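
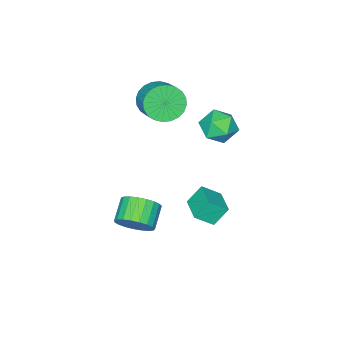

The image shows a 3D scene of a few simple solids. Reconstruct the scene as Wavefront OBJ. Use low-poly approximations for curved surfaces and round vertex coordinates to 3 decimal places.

v -2.649 -2.272 1.358
v -1.794 -2.497 0.935
v -1.196 -1.472 1.6
v -2.051 -1.248 2.022
v -1.939 -2.249 0.683
v -1.341 -1.224 1.348
v -2.192 -2.004 0.533
v -1.594 -0.98 1.198
v -2.514 -1.8 0.509
v -1.916 -0.776 1.174
v -2.858 -1.668 0.614
v -2.26 -0.644 1.279
v -3.169 -1.628 0.833
v -2.571 -0.604 1.498
v -3.401 -1.686 1.131
v -2.803 -0.662 1.796
v -3.519 -1.834 1.464
v -2.921 -0.809 2.129
v -3.504 -2.048 1.78
v -2.906 -1.023 2.445
v -3.359 -2.296 2.032
v -2.761 -1.271 2.697
v -3.106 -2.54 2.182
v -2.508 -1.516 2.847
v -2.784 -2.744 2.206
v -2.186 -1.72 2.871
v -2.44 -2.876 2.101
v -1.842 -1.852 2.766
v -2.129 -2.916 1.882
v -1.531 -1.892 2.547
v -1.897 -2.858 1.584
v -1.299 -1.834 2.249
v -1.779 -2.711 1.251
v -1.181 -1.686 1.916
v -0.183 2.897 -1.479
v 0.482 2.392 -0.843
v -0.756 3.199 -0.64
v -0.091 2.693 -0.004
v 0.531 3.967 -1.376
v 1.196 3.461 -0.74
v -0.042 4.268 -0.537
v 0.623 3.763 0.099
v -2.491 1.963 1.494
v -1.996 1.235 1.149
v -3.744 1.085 1.551
v -3.249 0.357 1.206
v -3.075 0.675 2.08
v -2.3 1.217 2.044
v -3.44 1.103 0.656
v -2.665 1.645 0.62
v -2.582 0.703 0.63
v -2.357 0.438 1.51
v -3.383 1.882 1.19
v -3.158 1.617 2.07
v 1.774 0.55 -2.774
v 2.195 0.77 -2.01
v 1.267 0.29 -1.361
v 0.846 0.07 -2.126
v 1.99 1.076 -2.077
v 1.062 0.596 -1.428
v 1.748 1.291 -2.264
v 0.819 0.811 -1.615
v 1.51 1.378 -2.54
v 0.582 0.898 -1.891
v 1.318 1.321 -2.856
v 0.39 0.841 -2.207
v 1.205 1.132 -3.158
v 0.277 0.652 -2.509
v 1.19 0.841 -3.394
v 0.262 0.361 -2.745
v 1.276 0.501 -3.523
v 0.348 0.021 -2.874
v 1.449 0.169 -3.522
v 0.521 -0.311 -2.873
v 1.677 -0.098 -3.392
v 0.749 -0.578 -2.743
v 1.923 -0.252 -3.155
v 0.995 -0.732 -2.506
v 2.142 -0.268 -2.853
v 1.214 -0.747 -2.204
v 2.298 -0.142 -2.536
v 1.37 -0.622 -1.887
v 2.364 0.104 -2.262
v 1.436 -0.376 -1.613
v 2.327 0.426 -2.075
v 1.399 -0.054 -1.426
f 2 1 5
f 2 5 3
f 3 5 6
f 3 6 4
f 5 1 7
f 5 7 6
f 6 7 8
f 6 8 4
f 7 1 9
f 7 9 8
f 8 9 10
f 8 10 4
f 9 1 11
f 9 11 10
f 10 11 12
f 10 12 4
f 11 1 13
f 11 13 12
f 12 13 14
f 12 14 4
f 13 1 15
f 13 15 14
f 14 15 16
f 14 16 4
f 15 1 17
f 15 17 16
f 16 17 18
f 16 18 4
f 17 1 19
f 17 19 18
f 18 19 20
f 18 20 4
f 19 1 21
f 19 21 20
f 20 21 22
f 20 22 4
f 21 1 23
f 21 23 22
f 22 23 24
f 22 24 4
f 23 1 25
f 23 25 24
f 24 25 26
f 24 26 4
f 25 1 27
f 25 27 26
f 26 27 28
f 26 28 4
f 27 1 29
f 27 29 28
f 28 29 30
f 28 30 4
f 29 1 31
f 29 31 30
f 30 31 32
f 30 32 4
f 31 1 33
f 31 33 32
f 32 33 34
f 32 34 4
f 33 1 2
f 33 2 34
f 34 2 3
f 34 3 4
f 36 38 35
f 39 36 35
f 35 38 37
f 37 39 35
f 36 42 38
f 40 36 39
f 40 42 36
f 38 42 37
f 41 39 37
f 37 42 41
f 41 40 39
f 42 40 41
f 43 54 48
f 43 48 44
f 43 44 50
f 43 50 53
f 43 53 54
f 44 48 52
f 48 54 47
f 54 53 45
f 53 50 49
f 50 44 51
f 46 52 47
f 46 47 45
f 46 45 49
f 46 49 51
f 46 51 52
f 47 52 48
f 45 47 54
f 49 45 53
f 51 49 50
f 52 51 44
f 56 55 59
f 56 59 57
f 57 59 60
f 57 60 58
f 59 55 61
f 59 61 60
f 60 61 62
f 60 62 58
f 61 55 63
f 61 63 62
f 62 63 64
f 62 64 58
f 63 55 65
f 63 65 64
f 64 65 66
f 64 66 58
f 65 55 67
f 65 67 66
f 66 67 68
f 66 68 58
f 67 55 69
f 67 69 68
f 68 69 70
f 68 70 58
f 69 55 71
f 69 71 70
f 70 71 72
f 70 72 58
f 71 55 73
f 71 73 72
f 72 73 74
f 72 74 58
f 73 55 75
f 73 75 74
f 74 75 76
f 74 76 58
f 75 55 77
f 75 77 76
f 76 77 78
f 76 78 58
f 77 55 79
f 77 79 78
f 78 79 80
f 78 80 58
f 79 55 81
f 79 81 80
f 80 81 82
f 80 82 58
f 81 55 83
f 81 83 82
f 82 83 84
f 82 84 58
f 83 55 85
f 83 85 84
f 84 85 86
f 84 86 58
f 85 55 56
f 85 56 86
f 86 56 57
f 86 57 58



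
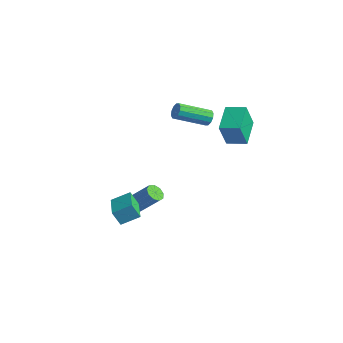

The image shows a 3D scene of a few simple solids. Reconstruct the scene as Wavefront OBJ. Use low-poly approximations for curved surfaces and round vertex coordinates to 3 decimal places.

v -0.563 -1.097 -3.655
v -0.89 -1.408 -2.796
v -0.029 -0.2 -3.127
v -0.355 -0.511 -2.268
v 0.935 -2.109 -3.452
v 0.609 -2.42 -2.593
v 1.47 -1.212 -2.924
v 1.143 -1.523 -2.065
v 2.277 4.331 2.64
v 2.432 3.685 4.129
v 3.2 4.975 2.823
v 3.355 4.329 4.312
v 3.285 3.071 1.988
v 3.44 2.425 3.477
v 4.208 3.715 2.171
v 4.363 3.069 3.66
v 1.067 3.675 2.654
v 1.33 3.779 3.103
v 0.595 2.129 3.914
v 0.333 2.025 3.466
v 1.035 3.92 3.123
v 0.3 2.27 3.935
v 0.753 3.968 2.964
v 0.018 2.318 3.776
v 0.59 3.904 2.687
v -0.144 2.254 3.499
v 0.61 3.752 2.397
v -0.124 2.102 3.209
v 0.805 3.571 2.206
v 0.07 1.921 3.017
v 1.1 3.43 2.185
v 0.365 1.78 2.997
v 1.382 3.382 2.344
v 0.647 1.732 3.156
v 1.544 3.446 2.621
v 0.81 1.796 3.433
v 1.524 3.598 2.911
v 0.79 1.948 3.723
v -1.264 0.424 -4.138
v -0.936 0.7 -4.544
v 0.152 1.312 -3.247
v -0.176 1.036 -2.842
v -1.229 0.944 -4.413
v -0.141 1.557 -3.117
v -1.539 0.946 -4.154
v -0.45 1.558 -2.858
v -1.72 0.703 -3.888
v -0.631 1.315 -2.591
v -1.687 0.329 -3.738
v -0.599 0.942 -2.442
v -1.457 0 -3.776
v -0.369 0.612 -2.48
v -1.137 -0.131 -3.983
v -0.048 0.481 -2.687
v -0.876 -0.002 -4.263
v 0.213 0.61 -2.967
v -0.797 0.326 -4.484
v 0.292 0.938 -3.188
f 2 4 1
f 5 2 1
f 1 4 3
f 3 5 1
f 2 8 4
f 6 2 5
f 6 8 2
f 4 8 3
f 7 5 3
f 3 8 7
f 7 6 5
f 8 6 7
f 10 12 9
f 13 10 9
f 9 12 11
f 11 13 9
f 10 16 12
f 14 10 13
f 14 16 10
f 12 16 11
f 15 13 11
f 11 16 15
f 15 14 13
f 16 14 15
f 18 17 21
f 18 21 19
f 19 21 22
f 19 22 20
f 21 17 23
f 21 23 22
f 22 23 24
f 22 24 20
f 23 17 25
f 23 25 24
f 24 25 26
f 24 26 20
f 25 17 27
f 25 27 26
f 26 27 28
f 26 28 20
f 27 17 29
f 27 29 28
f 28 29 30
f 28 30 20
f 29 17 31
f 29 31 30
f 30 31 32
f 30 32 20
f 31 17 33
f 31 33 32
f 32 33 34
f 32 34 20
f 33 17 35
f 33 35 34
f 34 35 36
f 34 36 20
f 35 17 37
f 35 37 36
f 36 37 38
f 36 38 20
f 37 17 18
f 37 18 38
f 38 18 19
f 38 19 20
f 40 39 43
f 40 43 41
f 41 43 44
f 41 44 42
f 43 39 45
f 43 45 44
f 44 45 46
f 44 46 42
f 45 39 47
f 45 47 46
f 46 47 48
f 46 48 42
f 47 39 49
f 47 49 48
f 48 49 50
f 48 50 42
f 49 39 51
f 49 51 50
f 50 51 52
f 50 52 42
f 51 39 53
f 51 53 52
f 52 53 54
f 52 54 42
f 53 39 55
f 53 55 54
f 54 55 56
f 54 56 42
f 55 39 57
f 55 57 56
f 56 57 58
f 56 58 42
f 57 39 40
f 57 40 58
f 58 40 41
f 58 41 42



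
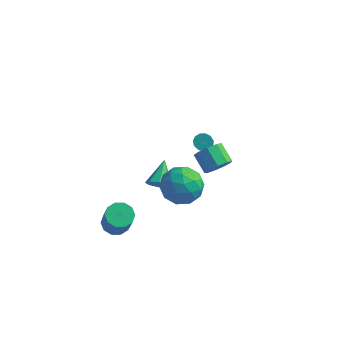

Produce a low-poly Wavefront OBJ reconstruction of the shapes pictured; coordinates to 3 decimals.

v -1.658 -2.173 0.369
v -1.292 -1.804 -0.144
v -1.862 -0.827 1.191
v -1.841 -1.825 -0.246
v -2.283 -2.049 0.012
v -2.358 -2.346 0.479
v -2.024 -2.542 0.882
v -1.475 -2.521 0.984
v -1.033 -2.296 0.726
v -0.958 -1.999 0.258
v -3.583 -3.507 -2.427
v -3.097 -4.007 -2.798
v -2.55 -4.673 -1.184
v -3.037 -4.173 -0.813
v -2.851 -3.594 -2.711
v -2.305 -4.26 -1.097
v -2.885 -3.148 -2.515
v -2.339 -3.814 -0.901
v -3.186 -2.839 -2.286
v -2.639 -3.505 -0.672
v -3.638 -2.785 -2.111
v -3.092 -3.452 -0.496
v -4.07 -3.007 -2.056
v -3.523 -3.673 -0.442
v -4.315 -3.42 -2.143
v -3.769 -4.086 -0.529
v -4.281 -3.866 -2.339
v -3.735 -4.532 -0.725
v -3.981 -4.175 -2.568
v -3.434 -4.841 -0.954
v -3.528 -4.228 -2.744
v -2.982 -4.895 -1.129
v -1.267 3.523 -1.196
v -0.99 3.916 -0.93
v -0.795 3.27 -0.178
v -1.073 2.877 -0.444
v -1.284 3.938 -0.835
v -1.089 3.292 -0.083
v -1.573 3.828 -0.855
v -1.378 3.182 -0.103
v -1.765 3.621 -0.983
v -1.57 2.975 -0.231
v -1.799 3.383 -1.179
v -1.604 2.737 -0.427
v -1.664 3.189 -1.38
v -1.47 2.544 -0.628
v -1.403 3.102 -1.523
v -1.209 2.456 -0.771
v -1.099 3.148 -1.561
v -0.905 2.502 -0.81
v -0.849 3.313 -1.484
v -0.654 2.667 -0.733
v -0.731 3.545 -1.316
v -0.536 2.899 -0.564
v -0.783 3.77 -1.109
v -0.589 3.124 -0.357
v -0.163 -3.003 1.624
v 0.295 -2.534 2.627
v 0.065 -4.786 2.353
v 0.523 -4.317 3.356
v -0.639 -4.167 3.101
v -0.779 -3.065 2.65
v 1.139 -4.255 2.33
v 0.999 -3.153 1.879
v 1.1 -3.308 3.064
v 0.001 -3.253 3.54
v 0.359 -4.067 1.44
v -0.74 -4.012 1.916
v 0.046 -2.612 2.061
v 0.314 -4.708 2.919
v -0.369 -4.62 2.768
v -0.1 -4.344 3.358
v -0.585 -2.924 2.075
v -0.316 -2.648 2.665
v -0.865 -3.608 2.943
v 0.676 -4.672 2.315
v 0.945 -4.396 2.905
v 0.46 -2.976 1.622
v 0.729 -2.7 2.212
v 1.225 -3.712 2.037
v 0.789 -2.791 2.908
v 0.922 -3.839 3.336
v 1.285 -3.803 2.733
v 1.202 -3.155 2.468
v 0.143 -2.759 3.188
v 0.277 -3.807 3.616
v -0.406 -3.719 3.466
v -0.489 -3.071 3.201
v 0.616 -3.214 3.444
v 0.083 -3.513 1.364
v 0.217 -4.561 1.792
v 0.849 -4.249 1.779
v 0.766 -3.601 1.514
v -0.562 -3.481 1.644
v -0.429 -4.529 2.072
v -0.842 -4.165 2.512
v -0.925 -3.517 2.247
v -0.256 -4.106 1.536
v 1.005 -0.466 1.255
v 1.448 0.217 1.157
v 0.618 0.849 1.807
v 0.175 0.166 1.905
v 1.08 0.165 0.737
v 0.25 0.797 1.387
v 0.677 -0.182 0.559
v -0.154 0.45 1.21
v 0.427 -0.662 0.707
v -0.403 -0.029 1.358
v 0.448 -1.05 1.111
v -0.383 -0.418 1.762
v 0.729 -1.165 1.583
v -0.101 -0.533 2.233
v 1.14 -0.953 1.9
v 0.31 -0.321 2.551
v 1.488 -0.513 1.916
v 0.657 0.119 2.567
v 1.609 -0.051 1.622
v 0.779 0.581 2.273
f 2 1 4
f 2 4 3
f 4 1 5
f 4 5 3
f 5 1 6
f 5 6 3
f 6 1 7
f 6 7 3
f 7 1 8
f 7 8 3
f 8 1 9
f 8 9 3
f 9 1 10
f 9 10 3
f 10 1 2
f 10 2 3
f 12 11 15
f 12 15 13
f 13 15 16
f 13 16 14
f 15 11 17
f 15 17 16
f 16 17 18
f 16 18 14
f 17 11 19
f 17 19 18
f 18 19 20
f 18 20 14
f 19 11 21
f 19 21 20
f 20 21 22
f 20 22 14
f 21 11 23
f 21 23 22
f 22 23 24
f 22 24 14
f 23 11 25
f 23 25 24
f 24 25 26
f 24 26 14
f 25 11 27
f 25 27 26
f 26 27 28
f 26 28 14
f 27 11 29
f 27 29 28
f 28 29 30
f 28 30 14
f 29 11 31
f 29 31 30
f 30 31 32
f 30 32 14
f 31 11 12
f 31 12 32
f 32 12 13
f 32 13 14
f 34 33 37
f 34 37 35
f 35 37 38
f 35 38 36
f 37 33 39
f 37 39 38
f 38 39 40
f 38 40 36
f 39 33 41
f 39 41 40
f 40 41 42
f 40 42 36
f 41 33 43
f 41 43 42
f 42 43 44
f 42 44 36
f 43 33 45
f 43 45 44
f 44 45 46
f 44 46 36
f 45 33 47
f 45 47 46
f 46 47 48
f 46 48 36
f 47 33 49
f 47 49 48
f 48 49 50
f 48 50 36
f 49 33 51
f 49 51 50
f 50 51 52
f 50 52 36
f 51 33 53
f 51 53 52
f 52 53 54
f 52 54 36
f 53 33 55
f 53 55 54
f 54 55 56
f 54 56 36
f 55 33 34
f 55 34 56
f 56 34 35
f 56 35 36
f 57 94 73
f 94 68 97
f 73 97 62
f 94 97 73
f 57 73 69
f 73 62 74
f 69 74 58
f 73 74 69
f 57 69 78
f 69 58 79
f 78 79 64
f 69 79 78
f 57 78 90
f 78 64 93
f 90 93 67
f 78 93 90
f 57 90 94
f 90 67 98
f 94 98 68
f 90 98 94
f 58 74 85
f 74 62 88
f 85 88 66
f 74 88 85
f 62 97 75
f 97 68 96
f 75 96 61
f 97 96 75
f 68 98 95
f 98 67 91
f 95 91 59
f 98 91 95
f 67 93 92
f 93 64 80
f 92 80 63
f 93 80 92
f 64 79 84
f 79 58 81
f 84 81 65
f 79 81 84
f 60 86 72
f 86 66 87
f 72 87 61
f 86 87 72
f 60 72 70
f 72 61 71
f 70 71 59
f 72 71 70
f 60 70 77
f 70 59 76
f 77 76 63
f 70 76 77
f 60 77 82
f 77 63 83
f 82 83 65
f 77 83 82
f 60 82 86
f 82 65 89
f 86 89 66
f 82 89 86
f 61 87 75
f 87 66 88
f 75 88 62
f 87 88 75
f 59 71 95
f 71 61 96
f 95 96 68
f 71 96 95
f 63 76 92
f 76 59 91
f 92 91 67
f 76 91 92
f 65 83 84
f 83 63 80
f 84 80 64
f 83 80 84
f 66 89 85
f 89 65 81
f 85 81 58
f 89 81 85
f 100 99 103
f 100 103 101
f 101 103 104
f 101 104 102
f 103 99 105
f 103 105 104
f 104 105 106
f 104 106 102
f 105 99 107
f 105 107 106
f 106 107 108
f 106 108 102
f 107 99 109
f 107 109 108
f 108 109 110
f 108 110 102
f 109 99 111
f 109 111 110
f 110 111 112
f 110 112 102
f 111 99 113
f 111 113 112
f 112 113 114
f 112 114 102
f 113 99 115
f 113 115 114
f 114 115 116
f 114 116 102
f 115 99 117
f 115 117 116
f 116 117 118
f 116 118 102
f 117 99 100
f 117 100 118
f 118 100 101
f 118 101 102



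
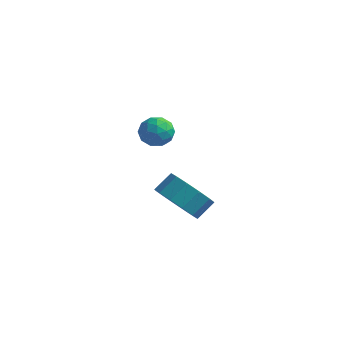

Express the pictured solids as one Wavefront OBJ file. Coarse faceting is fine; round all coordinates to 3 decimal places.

v -3.196 2.558 0.431
v -2.472 2.516 0.397
v -3.228 1.544 1.023
v -2.504 1.502 0.989
v -2.819 2.011 1.399
v -2.8 2.637 1.033
v -2.9 1.423 0.387
v -2.881 2.049 0.021
v -2.29 1.814 0.37
v -2.24 2.178 0.996
v -3.46 1.882 0.424
v -3.41 2.246 1.05
v -2.831 2.626 0.362
v -2.869 1.434 1.058
v -3.054 1.734 1.299
v -2.629 1.709 1.279
v -3.024 2.697 0.736
v -2.599 2.673 0.716
v -2.802 2.376 1.305
v -3.101 1.387 0.704
v -2.676 1.363 0.684
v -3.071 2.351 0.141
v -2.646 2.326 0.121
v -2.898 1.684 0.115
v -2.299 2.189 0.327
v -2.317 1.593 0.674
v -2.55 1.546 0.32
v -2.539 1.914 0.105
v -2.269 2.402 0.694
v -2.288 1.807 1.042
v -2.473 2.106 1.283
v -2.462 2.474 1.068
v -2.162 1.99 0.678
v -3.412 2.253 0.378
v -3.431 1.658 0.726
v -3.238 1.586 0.352
v -3.227 1.954 0.137
v -3.383 2.467 0.746
v -3.401 1.871 1.093
v -3.161 2.146 1.315
v -3.15 2.514 1.1
v -3.538 2.07 0.742
v -2.763 3.318 -4.111
v -2.063 2.615 -3.661
v -1.736 3.339 -3.038
v -2.437 4.042 -3.489
v -1.765 2.881 -4.127
v -1.438 3.606 -3.505
v -1.784 3.286 -4.589
v -1.457 4.011 -3.966
v -2.114 3.701 -4.898
v -1.787 4.426 -4.276
v -2.65 3.994 -4.958
v -2.324 4.719 -4.336
v -3.223 4.073 -4.749
v -2.896 4.798 -4.127
v -3.649 3.911 -4.338
v -3.322 4.636 -3.715
v -3.794 3.562 -3.854
v -3.467 4.286 -3.232
v -3.612 3.134 -3.452
v -3.285 3.859 -2.83
v -3.161 2.765 -3.26
v -2.834 3.49 -2.637
v -2.583 2.571 -3.338
v -2.256 3.296 -2.715
f 1 38 17
f 38 12 41
f 17 41 6
f 38 41 17
f 1 17 13
f 17 6 18
f 13 18 2
f 17 18 13
f 1 13 22
f 13 2 23
f 22 23 8
f 13 23 22
f 1 22 34
f 22 8 37
f 34 37 11
f 22 37 34
f 1 34 38
f 34 11 42
f 38 42 12
f 34 42 38
f 2 18 29
f 18 6 32
f 29 32 10
f 18 32 29
f 6 41 19
f 41 12 40
f 19 40 5
f 41 40 19
f 12 42 39
f 42 11 35
f 39 35 3
f 42 35 39
f 11 37 36
f 37 8 24
f 36 24 7
f 37 24 36
f 8 23 28
f 23 2 25
f 28 25 9
f 23 25 28
f 4 30 16
f 30 10 31
f 16 31 5
f 30 31 16
f 4 16 14
f 16 5 15
f 14 15 3
f 16 15 14
f 4 14 21
f 14 3 20
f 21 20 7
f 14 20 21
f 4 21 26
f 21 7 27
f 26 27 9
f 21 27 26
f 4 26 30
f 26 9 33
f 30 33 10
f 26 33 30
f 5 31 19
f 31 10 32
f 19 32 6
f 31 32 19
f 3 15 39
f 15 5 40
f 39 40 12
f 15 40 39
f 7 20 36
f 20 3 35
f 36 35 11
f 20 35 36
f 9 27 28
f 27 7 24
f 28 24 8
f 27 24 28
f 10 33 29
f 33 9 25
f 29 25 2
f 33 25 29
f 44 43 47
f 44 47 45
f 45 47 48
f 45 48 46
f 47 43 49
f 47 49 48
f 48 49 50
f 48 50 46
f 49 43 51
f 49 51 50
f 50 51 52
f 50 52 46
f 51 43 53
f 51 53 52
f 52 53 54
f 52 54 46
f 53 43 55
f 53 55 54
f 54 55 56
f 54 56 46
f 55 43 57
f 55 57 56
f 56 57 58
f 56 58 46
f 57 43 59
f 57 59 58
f 58 59 60
f 58 60 46
f 59 43 61
f 59 61 60
f 60 61 62
f 60 62 46
f 61 43 63
f 61 63 62
f 62 63 64
f 62 64 46
f 63 43 65
f 63 65 64
f 64 65 66
f 64 66 46
f 65 43 44
f 65 44 66
f 66 44 45
f 66 45 46



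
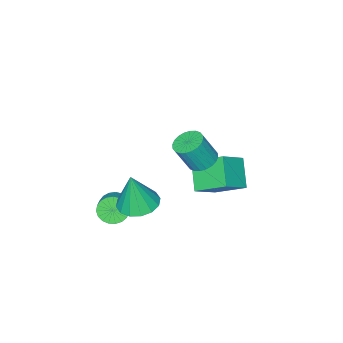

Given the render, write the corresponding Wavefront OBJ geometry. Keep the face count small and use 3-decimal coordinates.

v 3.493 0.176 -0.403
v 4.475 0.629 -0.54
v 3.847 0.044 1.703
v 4.124 1.063 -0.454
v 3.605 1.259 -0.354
v 3.055 1.165 -0.267
v 2.623 0.807 -0.217
v 2.424 0.279 -0.217
v 2.511 -0.276 -0.266
v 2.861 -0.71 -0.352
v 3.38 -0.907 -0.452
v 3.93 -0.813 -0.539
v 4.362 -0.454 -0.589
v 4.562 0.074 -0.59
v -1.832 0.112 -3.087
v -2.672 -0.974 -1.923
v -2.457 1.698 -2.06
v -3.297 0.612 -0.896
v -0.443 0.048 -2.144
v -1.283 -1.038 -0.98
v -1.068 1.634 -1.117
v -1.908 0.548 0.047
v 2.586 -2.538 -3.078
v 3.165 -3.115 -3.147
v 3.952 -2.399 -2.531
v 3.374 -1.822 -2.462
v 3.216 -2.929 -3.428
v 4.004 -2.213 -2.812
v 3.158 -2.676 -3.649
v 3.946 -1.96 -3.033
v 3.002 -2.399 -3.771
v 3.789 -1.683 -3.155
v 2.773 -2.146 -3.773
v 3.561 -1.429 -3.157
v 2.513 -1.96 -3.655
v 3.3 -1.244 -3.039
v 2.265 -1.875 -3.438
v 3.052 -1.159 -2.821
v 2.072 -1.904 -3.158
v 2.86 -1.188 -2.541
v 1.969 -2.043 -2.864
v 2.756 -1.327 -2.248
v 1.972 -2.268 -2.607
v 2.759 -1.551 -1.991
v 2.081 -2.539 -2.432
v 2.869 -1.823 -1.816
v 2.278 -2.81 -2.368
v 3.066 -2.094 -1.752
v 2.528 -3.034 -2.428
v 3.316 -2.318 -1.811
v 2.788 -3.172 -2.599
v 3.576 -2.456 -1.983
v 3.014 -3.201 -2.854
v 3.801 -2.485 -2.237
v 1.048 2.082 2.601
v 1.679 2.572 2.462
v 2.302 2.187 3.941
v 1.672 1.698 4.079
v 1.475 2.771 2.6
v 2.099 2.386 4.078
v 1.207 2.865 2.738
v 1.831 2.48 4.216
v 0.914 2.84 2.854
v 1.538 2.455 4.333
v 0.642 2.7 2.933
v 1.266 2.315 4.411
v 0.432 2.465 2.961
v 1.055 2.081 4.439
v 0.315 2.173 2.934
v 0.939 1.788 4.412
v 0.31 1.867 2.856
v 0.934 1.482 4.334
v 0.418 1.593 2.739
v 1.041 1.208 4.218
v 0.621 1.394 2.602
v 1.245 1.009 4.08
v 0.889 1.3 2.464
v 1.513 0.915 3.942
v 1.182 1.325 2.347
v 1.806 0.94 3.826
v 1.454 1.465 2.269
v 2.078 1.08 3.747
v 1.665 1.699 2.241
v 2.288 1.315 3.719
v 1.781 1.992 2.268
v 2.405 1.607 3.746
v 1.786 2.298 2.346
v 2.41 1.913 3.824
f 2 1 4
f 2 4 3
f 4 1 5
f 4 5 3
f 5 1 6
f 5 6 3
f 6 1 7
f 6 7 3
f 7 1 8
f 7 8 3
f 8 1 9
f 8 9 3
f 9 1 10
f 9 10 3
f 10 1 11
f 10 11 3
f 11 1 12
f 11 12 3
f 12 1 13
f 12 13 3
f 13 1 14
f 13 14 3
f 14 1 2
f 14 2 3
f 16 18 15
f 19 16 15
f 15 18 17
f 17 19 15
f 16 22 18
f 20 16 19
f 20 22 16
f 18 22 17
f 21 19 17
f 17 22 21
f 21 20 19
f 22 20 21
f 24 23 27
f 24 27 25
f 25 27 28
f 25 28 26
f 27 23 29
f 27 29 28
f 28 29 30
f 28 30 26
f 29 23 31
f 29 31 30
f 30 31 32
f 30 32 26
f 31 23 33
f 31 33 32
f 32 33 34
f 32 34 26
f 33 23 35
f 33 35 34
f 34 35 36
f 34 36 26
f 35 23 37
f 35 37 36
f 36 37 38
f 36 38 26
f 37 23 39
f 37 39 38
f 38 39 40
f 38 40 26
f 39 23 41
f 39 41 40
f 40 41 42
f 40 42 26
f 41 23 43
f 41 43 42
f 42 43 44
f 42 44 26
f 43 23 45
f 43 45 44
f 44 45 46
f 44 46 26
f 45 23 47
f 45 47 46
f 46 47 48
f 46 48 26
f 47 23 49
f 47 49 48
f 48 49 50
f 48 50 26
f 49 23 51
f 49 51 50
f 50 51 52
f 50 52 26
f 51 23 53
f 51 53 52
f 52 53 54
f 52 54 26
f 53 23 24
f 53 24 54
f 54 24 25
f 54 25 26
f 56 55 59
f 56 59 57
f 57 59 60
f 57 60 58
f 59 55 61
f 59 61 60
f 60 61 62
f 60 62 58
f 61 55 63
f 61 63 62
f 62 63 64
f 62 64 58
f 63 55 65
f 63 65 64
f 64 65 66
f 64 66 58
f 65 55 67
f 65 67 66
f 66 67 68
f 66 68 58
f 67 55 69
f 67 69 68
f 68 69 70
f 68 70 58
f 69 55 71
f 69 71 70
f 70 71 72
f 70 72 58
f 71 55 73
f 71 73 72
f 72 73 74
f 72 74 58
f 73 55 75
f 73 75 74
f 74 75 76
f 74 76 58
f 75 55 77
f 75 77 76
f 76 77 78
f 76 78 58
f 77 55 79
f 77 79 78
f 78 79 80
f 78 80 58
f 79 55 81
f 79 81 80
f 80 81 82
f 80 82 58
f 81 55 83
f 81 83 82
f 82 83 84
f 82 84 58
f 83 55 85
f 83 85 84
f 84 85 86
f 84 86 58
f 85 55 87
f 85 87 86
f 86 87 88
f 86 88 58
f 87 55 56
f 87 56 88
f 88 56 57
f 88 57 58



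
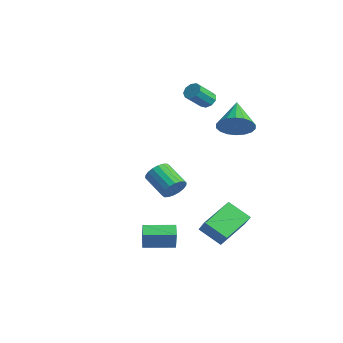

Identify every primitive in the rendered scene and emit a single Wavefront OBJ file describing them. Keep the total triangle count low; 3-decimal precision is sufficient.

v -2.985 1.887 -3.08
v -2.647 1.693 -2.416
v -4.117 1.598 -1.696
v -4.455 1.793 -2.36
v -2.66 2.035 -2.398
v -4.13 1.94 -1.677
v -2.737 2.347 -2.515
v -4.208 2.253 -1.794
v -2.864 2.569 -2.744
v -4.334 2.475 -2.023
v -3.014 2.656 -3.039
v -4.484 2.561 -2.319
v -3.159 2.59 -3.343
v -4.629 2.495 -2.622
v -3.269 2.385 -3.594
v -4.739 2.291 -2.874
v -3.323 2.082 -3.744
v -4.793 1.987 -3.024
v -3.31 1.74 -3.763
v -4.78 1.645 -3.042
v -3.232 1.427 -3.646
v -4.703 1.333 -2.925
v -3.106 1.205 -3.417
v -4.576 1.111 -2.696
v -2.956 1.119 -3.121
v -4.426 1.024 -2.401
v -2.811 1.185 -2.818
v -4.281 1.09 -2.097
v -2.701 1.389 -2.566
v -4.171 1.295 -1.846
v 2.526 0.856 -4.236
v 1.408 0.294 -3.464
v 2.035 2.709 -3.597
v 0.917 2.146 -2.825
v 3.183 0.734 -3.375
v 2.065 0.171 -2.603
v 2.692 2.586 -2.736
v 1.574 2.024 -1.964
v -3.129 4.104 2.897
v -2.855 4.441 3.251
v -2.838 3.414 4.217
v -3.111 3.076 3.863
v -3.234 4.479 3.299
v -3.216 3.452 4.265
v -3.563 4.342 3.159
v -3.545 3.315 4.124
v -3.688 4.093 2.896
v -3.671 3.066 3.862
v -3.552 3.849 2.634
v -3.535 2.822 3.6
v -3.218 3.724 2.495
v -3.201 2.697 3.461
v -2.842 3.777 2.544
v -2.825 2.749 3.51
v -2.6 3.982 2.759
v -2.583 2.955 3.724
v -2.605 4.244 3.038
v -2.588 3.217 4.003
v 0.843 2.968 2.889
v 1.374 3.818 2.697
v -0.423 3.972 3.831
v 1.091 3.793 2.343
v 0.759 3.606 2.097
v 0.443 3.292 2.008
v 0.207 2.914 2.093
v 0.096 2.546 2.336
v 0.134 2.263 2.688
v 0.312 2.119 3.08
v 0.595 2.143 3.435
v 0.927 2.331 3.681
v 1.242 2.645 3.77
v 1.479 3.023 3.684
v 1.589 3.39 3.442
v 1.552 3.674 3.089
v 1.182 -2.98 -3.049
v 1.47 -3.133 -1.957
v 2.062 -1.596 -3.087
v 2.349 -1.749 -1.994
v 1.851 -3.411 -3.286
v 2.138 -3.564 -2.193
v 2.73 -2.027 -3.323
v 3.018 -2.18 -2.231
f 2 1 5
f 2 5 3
f 3 5 6
f 3 6 4
f 5 1 7
f 5 7 6
f 6 7 8
f 6 8 4
f 7 1 9
f 7 9 8
f 8 9 10
f 8 10 4
f 9 1 11
f 9 11 10
f 10 11 12
f 10 12 4
f 11 1 13
f 11 13 12
f 12 13 14
f 12 14 4
f 13 1 15
f 13 15 14
f 14 15 16
f 14 16 4
f 15 1 17
f 15 17 16
f 16 17 18
f 16 18 4
f 17 1 19
f 17 19 18
f 18 19 20
f 18 20 4
f 19 1 21
f 19 21 20
f 20 21 22
f 20 22 4
f 21 1 23
f 21 23 22
f 22 23 24
f 22 24 4
f 23 1 25
f 23 25 24
f 24 25 26
f 24 26 4
f 25 1 27
f 25 27 26
f 26 27 28
f 26 28 4
f 27 1 29
f 27 29 28
f 28 29 30
f 28 30 4
f 29 1 2
f 29 2 30
f 30 2 3
f 30 3 4
f 32 34 31
f 35 32 31
f 31 34 33
f 33 35 31
f 32 38 34
f 36 32 35
f 36 38 32
f 34 38 33
f 37 35 33
f 33 38 37
f 37 36 35
f 38 36 37
f 40 39 43
f 40 43 41
f 41 43 44
f 41 44 42
f 43 39 45
f 43 45 44
f 44 45 46
f 44 46 42
f 45 39 47
f 45 47 46
f 46 47 48
f 46 48 42
f 47 39 49
f 47 49 48
f 48 49 50
f 48 50 42
f 49 39 51
f 49 51 50
f 50 51 52
f 50 52 42
f 51 39 53
f 51 53 52
f 52 53 54
f 52 54 42
f 53 39 55
f 53 55 54
f 54 55 56
f 54 56 42
f 55 39 57
f 55 57 56
f 56 57 58
f 56 58 42
f 57 39 40
f 57 40 58
f 58 40 41
f 58 41 42
f 60 59 62
f 60 62 61
f 62 59 63
f 62 63 61
f 63 59 64
f 63 64 61
f 64 59 65
f 64 65 61
f 65 59 66
f 65 66 61
f 66 59 67
f 66 67 61
f 67 59 68
f 67 68 61
f 68 59 69
f 68 69 61
f 69 59 70
f 69 70 61
f 70 59 71
f 70 71 61
f 71 59 72
f 71 72 61
f 72 59 73
f 72 73 61
f 73 59 74
f 73 74 61
f 74 59 60
f 74 60 61
f 76 78 75
f 79 76 75
f 75 78 77
f 77 79 75
f 76 82 78
f 80 76 79
f 80 82 76
f 78 82 77
f 81 79 77
f 77 82 81
f 81 80 79
f 82 80 81



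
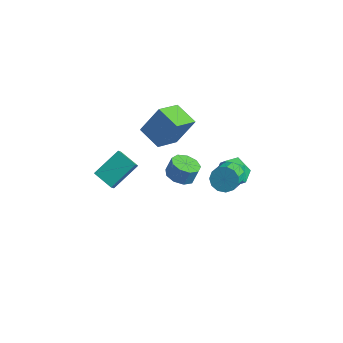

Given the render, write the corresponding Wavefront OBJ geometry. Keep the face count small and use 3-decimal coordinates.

v -2.386 -3.89 1.693
v -2.231 -4.367 2.329
v -1.817 -2.233 2.796
v -1.662 -2.71 3.432
v -1.058 -4.05 1.248
v -0.903 -4.527 1.884
v -0.489 -2.393 2.351
v -0.334 -2.87 2.987
v -0.408 1.889 -2.589
v 0.309 1.24 -2.512
v 0.526 1.603 -1.475
v -0.192 2.251 -1.551
v 0.543 1.81 -2.76
v 0.76 2.172 -1.723
v 0.332 2.416 -2.928
v 0.549 2.778 -1.89
v -0.226 2.775 -2.937
v -0.009 3.138 -1.899
v -0.869 2.72 -2.783
v -0.652 3.083 -1.746
v -1.296 2.276 -2.538
v -1.079 2.638 -1.501
v -1.309 1.65 -2.317
v -1.092 2.013 -1.28
v -0.9 1.137 -2.223
v -0.683 1.499 -1.186
v -0.261 0.975 -2.3
v -0.044 1.337 -1.263
v 3.187 1.912 -0.27
v 4.06 2.103 -0.374
v 4.447 0.84 0.546
v 3.573 0.648 0.65
v 3.906 2.356 0.038
v 4.293 1.093 0.958
v 3.524 2.468 0.352
v 3.911 1.204 1.272
v 3.035 2.403 0.469
v 3.422 1.14 1.389
v 2.594 2.182 0.351
v 2.981 0.919 1.271
v 2.341 1.875 0.036
v 2.728 0.612 0.956
v 2.357 1.58 -0.376
v 2.743 0.317 0.544
v 2.636 1.39 -0.754
v 3.023 0.127 0.165
v 3.09 1.366 -0.979
v 3.477 0.102 -0.059
v 3.574 1.515 -0.978
v 3.961 0.251 -0.059
v 3.936 1.79 -0.753
v 4.323 0.526 0.167
v 1.116 4.086 -2.346
v 1.877 4.697 -3.06
v 2.583 2.923 -1.78
v 3.344 3.534 -2.494
v 2.884 4.062 -1.508
v 1.977 4.781 -1.858
v 2.483 2.839 -2.982
v 1.576 3.558 -3.332
v 2.721 3.927 -3.453
v 2.969 4.682 -2.543
v 1.491 2.938 -2.297
v 1.739 3.693 -1.387
v -3.823 4.6 -1.753
v -3.97 2.754 -0.7
v -3.05 5.553 0.026
v -3.198 3.707 1.078
v -2.202 4.193 -2.238
v -2.35 2.347 -1.186
v -1.43 5.146 -0.46
v -1.577 3.3 0.593
f 2 4 1
f 5 2 1
f 1 4 3
f 3 5 1
f 2 8 4
f 6 2 5
f 6 8 2
f 4 8 3
f 7 5 3
f 3 8 7
f 7 6 5
f 8 6 7
f 10 9 13
f 10 13 11
f 11 13 14
f 11 14 12
f 13 9 15
f 13 15 14
f 14 15 16
f 14 16 12
f 15 9 17
f 15 17 16
f 16 17 18
f 16 18 12
f 17 9 19
f 17 19 18
f 18 19 20
f 18 20 12
f 19 9 21
f 19 21 20
f 20 21 22
f 20 22 12
f 21 9 23
f 21 23 22
f 22 23 24
f 22 24 12
f 23 9 25
f 23 25 24
f 24 25 26
f 24 26 12
f 25 9 27
f 25 27 26
f 26 27 28
f 26 28 12
f 27 9 10
f 27 10 28
f 28 10 11
f 28 11 12
f 30 29 33
f 30 33 31
f 31 33 34
f 31 34 32
f 33 29 35
f 33 35 34
f 34 35 36
f 34 36 32
f 35 29 37
f 35 37 36
f 36 37 38
f 36 38 32
f 37 29 39
f 37 39 38
f 38 39 40
f 38 40 32
f 39 29 41
f 39 41 40
f 40 41 42
f 40 42 32
f 41 29 43
f 41 43 42
f 42 43 44
f 42 44 32
f 43 29 45
f 43 45 44
f 44 45 46
f 44 46 32
f 45 29 47
f 45 47 46
f 46 47 48
f 46 48 32
f 47 29 49
f 47 49 48
f 48 49 50
f 48 50 32
f 49 29 51
f 49 51 50
f 50 51 52
f 50 52 32
f 51 29 30
f 51 30 52
f 52 30 31
f 52 31 32
f 53 64 58
f 53 58 54
f 53 54 60
f 53 60 63
f 53 63 64
f 54 58 62
f 58 64 57
f 64 63 55
f 63 60 59
f 60 54 61
f 56 62 57
f 56 57 55
f 56 55 59
f 56 59 61
f 56 61 62
f 57 62 58
f 55 57 64
f 59 55 63
f 61 59 60
f 62 61 54
f 66 68 65
f 69 66 65
f 65 68 67
f 67 69 65
f 66 72 68
f 70 66 69
f 70 72 66
f 68 72 67
f 71 69 67
f 67 72 71
f 71 70 69
f 72 70 71



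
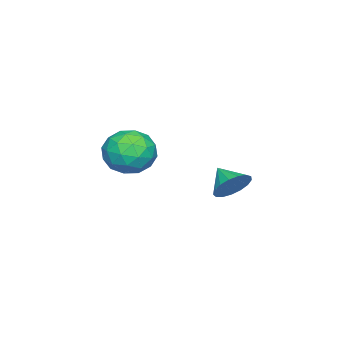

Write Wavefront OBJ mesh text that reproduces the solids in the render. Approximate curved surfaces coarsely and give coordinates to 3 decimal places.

v -2.75 -0.479 -3.386
v -2.063 -0.366 -2.668
v -3.33 -1.481 -2.674
v -2.415 -0.07 -2.537
v -2.843 0.133 -2.601
v -3.251 0.196 -2.845
v -3.543 0.104 -3.212
v -3.654 -0.121 -3.62
v -3.557 -0.428 -3.974
v -3.276 -0.747 -4.193
v -2.874 -1.005 -4.228
v -2.443 -1.142 -4.069
v -2.083 -1.127 -3.755
v -1.875 -0.963 -3.355
v -1.868 -0.689 -2.963
v 1.605 -2.179 0.618
v 2.804 -1.997 0.969
v 2.116 -3.983 -0.189
v 3.315 -3.801 0.162
v 2.425 -4.002 1.034
v 2.109 -2.887 1.533
v 2.811 -3.093 -0.753
v 2.495 -1.978 -0.254
v 3.548 -2.562 0.122
v 3.31 -3.123 1.226
v 1.61 -2.857 -0.446
v 1.372 -3.418 0.658
v 2.16 -1.929 0.864
v 2.76 -4.051 -0.084
v 2.238 -4.169 0.428
v 2.942 -4.061 0.635
v 1.752 -2.452 1.196
v 2.456 -2.345 1.402
v 2.233 -3.524 1.441
v 2.464 -3.635 -0.622
v 3.168 -3.528 -0.416
v 1.978 -1.919 0.145
v 2.682 -1.811 0.352
v 2.687 -2.456 -0.661
v 3.302 -2.154 0.573
v 3.602 -3.215 0.098
v 3.306 -2.799 -0.439
v 3.12 -2.144 -0.146
v 3.162 -2.484 1.222
v 3.462 -3.545 0.748
v 2.939 -3.663 1.26
v 2.754 -3.007 1.553
v 3.599 -2.817 0.724
v 1.458 -2.435 0.032
v 1.758 -3.496 -0.442
v 2.166 -2.973 -0.773
v 1.981 -2.317 -0.48
v 1.318 -2.765 0.682
v 1.618 -3.826 0.207
v 1.8 -3.836 0.926
v 1.614 -3.181 1.219
v 1.321 -3.163 0.056
f 2 1 4
f 2 4 3
f 4 1 5
f 4 5 3
f 5 1 6
f 5 6 3
f 6 1 7
f 6 7 3
f 7 1 8
f 7 8 3
f 8 1 9
f 8 9 3
f 9 1 10
f 9 10 3
f 10 1 11
f 10 11 3
f 11 1 12
f 11 12 3
f 12 1 13
f 12 13 3
f 13 1 14
f 13 14 3
f 14 1 15
f 14 15 3
f 15 1 2
f 15 2 3
f 16 53 32
f 53 27 56
f 32 56 21
f 53 56 32
f 16 32 28
f 32 21 33
f 28 33 17
f 32 33 28
f 16 28 37
f 28 17 38
f 37 38 23
f 28 38 37
f 16 37 49
f 37 23 52
f 49 52 26
f 37 52 49
f 16 49 53
f 49 26 57
f 53 57 27
f 49 57 53
f 17 33 44
f 33 21 47
f 44 47 25
f 33 47 44
f 21 56 34
f 56 27 55
f 34 55 20
f 56 55 34
f 27 57 54
f 57 26 50
f 54 50 18
f 57 50 54
f 26 52 51
f 52 23 39
f 51 39 22
f 52 39 51
f 23 38 43
f 38 17 40
f 43 40 24
f 38 40 43
f 19 45 31
f 45 25 46
f 31 46 20
f 45 46 31
f 19 31 29
f 31 20 30
f 29 30 18
f 31 30 29
f 19 29 36
f 29 18 35
f 36 35 22
f 29 35 36
f 19 36 41
f 36 22 42
f 41 42 24
f 36 42 41
f 19 41 45
f 41 24 48
f 45 48 25
f 41 48 45
f 20 46 34
f 46 25 47
f 34 47 21
f 46 47 34
f 18 30 54
f 30 20 55
f 54 55 27
f 30 55 54
f 22 35 51
f 35 18 50
f 51 50 26
f 35 50 51
f 24 42 43
f 42 22 39
f 43 39 23
f 42 39 43
f 25 48 44
f 48 24 40
f 44 40 17
f 48 40 44



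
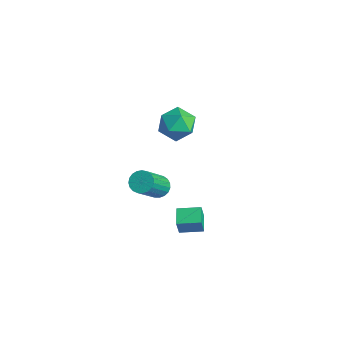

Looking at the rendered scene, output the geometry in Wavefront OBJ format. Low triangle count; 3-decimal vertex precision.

v -0.879 -0.042 0.753
v -0.41 0.302 0.85
v 0.188 -0.953 2.424
v -0.281 -1.298 2.327
v -0.579 0.404 0.996
v 0.019 -0.851 2.569
v -0.8 0.429 1.099
v -0.202 -0.826 2.673
v -1.035 0.372 1.143
v -0.437 -0.883 2.717
v -1.242 0.244 1.119
v -0.645 -1.012 2.693
v -1.387 0.066 1.033
v -0.789 -1.19 2.606
v -1.444 -0.131 0.897
v -0.846 -1.386 2.471
v -1.403 -0.312 0.737
v -0.805 -1.568 2.311
v -1.272 -0.447 0.58
v -0.674 -1.702 2.153
v -1.072 -0.511 0.452
v -0.474 -1.767 2.026
v -0.839 -0.495 0.377
v -0.242 -1.751 1.951
v -0.613 -0.4 0.367
v -0.016 -1.656 1.94
v -0.433 -0.244 0.423
v 0.165 -1.499 1.997
v -0.33 -0.052 0.537
v 0.268 -1.308 2.11
v -0.322 0.141 0.688
v 0.276 -1.114 2.261
v 2.032 -0.878 0.373
v 2.117 -1.082 1.204
v 1.309 -0.379 0.569
v 1.394 -0.583 1.401
v 2.666 -0.017 0.519
v 2.751 -0.221 1.351
v 1.943 0.482 0.716
v 2.028 0.278 1.547
v -4.237 3.683 1.148
v -3.331 3.488 0.806
v -4.189 2.352 2.034
v -3.283 2.157 1.692
v -3.428 2.924 2.299
v -3.457 3.746 1.751
v -4.063 2.094 1.089
v -4.092 2.916 0.541
v -3.223 2.506 0.769
v -2.83 3.019 1.518
v -4.69 2.821 1.322
v -4.297 3.334 2.071
f 2 1 5
f 2 5 3
f 3 5 6
f 3 6 4
f 5 1 7
f 5 7 6
f 6 7 8
f 6 8 4
f 7 1 9
f 7 9 8
f 8 9 10
f 8 10 4
f 9 1 11
f 9 11 10
f 10 11 12
f 10 12 4
f 11 1 13
f 11 13 12
f 12 13 14
f 12 14 4
f 13 1 15
f 13 15 14
f 14 15 16
f 14 16 4
f 15 1 17
f 15 17 16
f 16 17 18
f 16 18 4
f 17 1 19
f 17 19 18
f 18 19 20
f 18 20 4
f 19 1 21
f 19 21 20
f 20 21 22
f 20 22 4
f 21 1 23
f 21 23 22
f 22 23 24
f 22 24 4
f 23 1 25
f 23 25 24
f 24 25 26
f 24 26 4
f 25 1 27
f 25 27 26
f 26 27 28
f 26 28 4
f 27 1 29
f 27 29 28
f 28 29 30
f 28 30 4
f 29 1 31
f 29 31 30
f 30 31 32
f 30 32 4
f 31 1 2
f 31 2 32
f 32 2 3
f 32 3 4
f 34 36 33
f 37 34 33
f 33 36 35
f 35 37 33
f 34 40 36
f 38 34 37
f 38 40 34
f 36 40 35
f 39 37 35
f 35 40 39
f 39 38 37
f 40 38 39
f 41 52 46
f 41 46 42
f 41 42 48
f 41 48 51
f 41 51 52
f 42 46 50
f 46 52 45
f 52 51 43
f 51 48 47
f 48 42 49
f 44 50 45
f 44 45 43
f 44 43 47
f 44 47 49
f 44 49 50
f 45 50 46
f 43 45 52
f 47 43 51
f 49 47 48
f 50 49 42



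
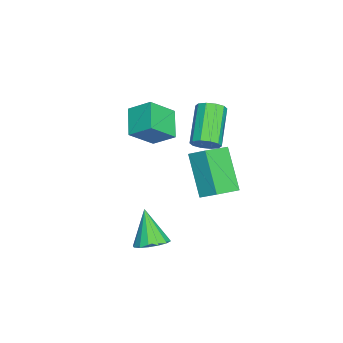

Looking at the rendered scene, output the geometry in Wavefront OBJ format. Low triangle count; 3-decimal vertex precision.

v 0.417 0.244 -3.703
v 0.824 0.541 -3.342
v -0.277 -0.124 -2.617
v 0.599 0.76 -3.412
v 0.326 0.84 -3.56
v 0.077 0.76 -3.746
v -0.081 0.542 -3.92
v -0.105 0.244 -4.037
v 0.01 -0.054 -4.064
v 0.235 -0.273 -3.994
v 0.508 -0.353 -3.846
v 0.757 -0.273 -3.66
v 0.915 -0.055 -3.485
v 0.939 0.243 -3.369
v -2.674 2.042 -3.691
v -3.768 1.472 -2.463
v -2.439 2.644 -3.202
v -3.532 2.074 -1.974
v -1.888 1.406 -3.286
v -2.981 0.836 -2.058
v -1.652 2.008 -2.797
v -2.746 1.438 -1.569
v -1.947 1.575 -0.518
v -1.683 1.444 -0.09
v -2.989 1.414 0.706
v -3.253 1.545 0.278
v -1.698 1.765 -0.103
v -3.004 1.735 0.693
v -1.809 2.013 -0.274
v -3.115 1.983 0.522
v -1.972 2.094 -0.539
v -3.278 2.064 0.257
v -2.126 1.977 -0.796
v -3.432 1.946 0
v -2.211 1.706 -0.946
v -3.517 1.676 -0.15
v -2.196 1.385 -0.933
v -3.502 1.355 -0.137
v -2.085 1.137 -0.762
v -3.391 1.107 0.034
v -1.922 1.056 -0.497
v -3.228 1.026 0.299
v -1.768 1.174 -0.24
v -3.074 1.143 0.556
v -4.5 -0.647 -1.685
v -4.383 0.135 -1.106
v -3.5 -0.438 -2.169
v -3.383 0.344 -1.59
v -3.937 -1.364 -0.83
v -3.82 -0.582 -0.251
v -2.937 -1.155 -1.314
v -2.82 -0.373 -0.735
f 2 1 4
f 2 4 3
f 4 1 5
f 4 5 3
f 5 1 6
f 5 6 3
f 6 1 7
f 6 7 3
f 7 1 8
f 7 8 3
f 8 1 9
f 8 9 3
f 9 1 10
f 9 10 3
f 10 1 11
f 10 11 3
f 11 1 12
f 11 12 3
f 12 1 13
f 12 13 3
f 13 1 14
f 13 14 3
f 14 1 2
f 14 2 3
f 16 18 15
f 19 16 15
f 15 18 17
f 17 19 15
f 16 22 18
f 20 16 19
f 20 22 16
f 18 22 17
f 21 19 17
f 17 22 21
f 21 20 19
f 22 20 21
f 24 23 27
f 24 27 25
f 25 27 28
f 25 28 26
f 27 23 29
f 27 29 28
f 28 29 30
f 28 30 26
f 29 23 31
f 29 31 30
f 30 31 32
f 30 32 26
f 31 23 33
f 31 33 32
f 32 33 34
f 32 34 26
f 33 23 35
f 33 35 34
f 34 35 36
f 34 36 26
f 35 23 37
f 35 37 36
f 36 37 38
f 36 38 26
f 37 23 39
f 37 39 38
f 38 39 40
f 38 40 26
f 39 23 41
f 39 41 40
f 40 41 42
f 40 42 26
f 41 23 43
f 41 43 42
f 42 43 44
f 42 44 26
f 43 23 24
f 43 24 44
f 44 24 25
f 44 25 26
f 46 48 45
f 49 46 45
f 45 48 47
f 47 49 45
f 46 52 48
f 50 46 49
f 50 52 46
f 48 52 47
f 51 49 47
f 47 52 51
f 51 50 49
f 52 50 51



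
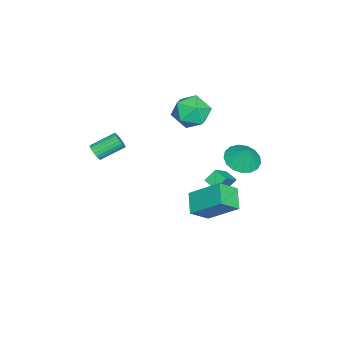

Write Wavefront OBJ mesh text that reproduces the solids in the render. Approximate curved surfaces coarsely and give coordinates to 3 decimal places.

v -1.654 1.472 3.412
v -0.782 0.851 3.904
v -2.118 -0.031 2.336
v -1.246 -0.652 2.828
v -2.191 -0.355 3.466
v -1.904 0.574 4.131
v -0.996 0.246 2.109
v -0.709 1.175 2.774
v -0.376 0.094 3.099
v -1.114 -0.278 3.937
v -1.786 1.098 2.303
v -2.524 0.726 3.141
v -2.981 2.903 -1.376
v -1.99 2.606 -1.608
v -2.559 3.377 -0.184
v -2.02 3.08 -1.786
v -2.27 3.514 -1.87
v -2.682 3.807 -1.841
v -3.163 3.894 -1.705
v -3.603 3.753 -1.494
v -3.9 3.418 -1.256
v -3.986 2.964 -1.045
v -3.842 2.497 -0.91
v -3.501 2.123 -0.882
v -3.04 1.927 -0.967
v -2.566 1.955 -1.145
v -2.187 2.2 -1.377
v 2.134 -3.844 1.656
v 2.484 -3.89 2.051
v 1.816 -2.722 2.779
v 1.466 -2.676 2.384
v 2.581 -3.757 1.926
v 1.914 -2.589 2.655
v 2.61 -3.637 1.76
v 1.943 -2.469 2.489
v 2.567 -3.548 1.578
v 1.899 -2.38 2.307
v 2.457 -3.505 1.408
v 1.79 -2.337 2.137
v 2.299 -3.513 1.276
v 1.631 -2.345 2.005
v 2.115 -3.571 1.201
v 1.447 -2.404 1.93
v 1.934 -3.671 1.196
v 1.266 -2.504 1.925
v 1.784 -3.798 1.261
v 1.116 -2.63 1.989
v 1.686 -3.931 1.385
v 1.019 -2.763 2.114
v 1.657 -4.051 1.551
v 0.99 -2.883 2.28
v 1.701 -4.14 1.733
v 1.033 -2.972 2.462
v 1.81 -4.183 1.903
v 1.143 -3.015 2.632
v 1.969 -4.175 2.035
v 1.301 -3.007 2.764
v 2.153 -4.116 2.11
v 1.485 -2.949 2.839
v 2.334 -4.016 2.115
v 1.666 -2.849 2.844
v -3.763 1.242 -4.182
v -4.16 1.749 -3.511
v -3.359 1.933 -4.466
v -3.755 2.441 -3.795
v -2.525 0.919 -3.205
v -2.921 1.427 -2.534
v -2.12 1.611 -3.489
v -2.517 2.118 -2.818
v 2.565 2.203 -0.519
v 2.828 3.862 0.791
v 3.678 2.549 -1.181
v 3.94 4.208 0.129
v 3.3 1.432 0.311
v 3.562 3.091 1.621
v 4.412 1.778 -0.351
v 4.675 3.437 0.959
f 1 12 6
f 1 6 2
f 1 2 8
f 1 8 11
f 1 11 12
f 2 6 10
f 6 12 5
f 12 11 3
f 11 8 7
f 8 2 9
f 4 10 5
f 4 5 3
f 4 3 7
f 4 7 9
f 4 9 10
f 5 10 6
f 3 5 12
f 7 3 11
f 9 7 8
f 10 9 2
f 14 13 16
f 14 16 15
f 16 13 17
f 16 17 15
f 17 13 18
f 17 18 15
f 18 13 19
f 18 19 15
f 19 13 20
f 19 20 15
f 20 13 21
f 20 21 15
f 21 13 22
f 21 22 15
f 22 13 23
f 22 23 15
f 23 13 24
f 23 24 15
f 24 13 25
f 24 25 15
f 25 13 26
f 25 26 15
f 26 13 27
f 26 27 15
f 27 13 14
f 27 14 15
f 29 28 32
f 29 32 30
f 30 32 33
f 30 33 31
f 32 28 34
f 32 34 33
f 33 34 35
f 33 35 31
f 34 28 36
f 34 36 35
f 35 36 37
f 35 37 31
f 36 28 38
f 36 38 37
f 37 38 39
f 37 39 31
f 38 28 40
f 38 40 39
f 39 40 41
f 39 41 31
f 40 28 42
f 40 42 41
f 41 42 43
f 41 43 31
f 42 28 44
f 42 44 43
f 43 44 45
f 43 45 31
f 44 28 46
f 44 46 45
f 45 46 47
f 45 47 31
f 46 28 48
f 46 48 47
f 47 48 49
f 47 49 31
f 48 28 50
f 48 50 49
f 49 50 51
f 49 51 31
f 50 28 52
f 50 52 51
f 51 52 53
f 51 53 31
f 52 28 54
f 52 54 53
f 53 54 55
f 53 55 31
f 54 28 56
f 54 56 55
f 55 56 57
f 55 57 31
f 56 28 58
f 56 58 57
f 57 58 59
f 57 59 31
f 58 28 60
f 58 60 59
f 59 60 61
f 59 61 31
f 60 28 29
f 60 29 61
f 61 29 30
f 61 30 31
f 63 65 62
f 66 63 62
f 62 65 64
f 64 66 62
f 63 69 65
f 67 63 66
f 67 69 63
f 65 69 64
f 68 66 64
f 64 69 68
f 68 67 66
f 69 67 68
f 71 73 70
f 74 71 70
f 70 73 72
f 72 74 70
f 71 77 73
f 75 71 74
f 75 77 71
f 73 77 72
f 76 74 72
f 72 77 76
f 76 75 74
f 77 75 76



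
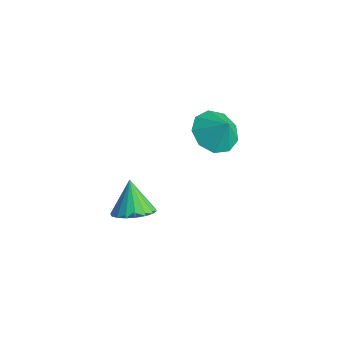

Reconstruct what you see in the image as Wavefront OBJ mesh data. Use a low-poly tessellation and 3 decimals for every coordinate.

v 3.227 3.138 -1.817
v 3.855 3.819 -2.332
v 3.853 3.282 -0.863
v 3.304 4.175 -2.023
v 2.716 4.046 -1.618
v 2.368 3.491 -1.306
v 2.422 2.772 -1.233
v 2.852 2.224 -1.433
v 3.458 2.104 -1.813
v 3.956 2.467 -2.194
v 4.113 3.145 -2.399
v 3.951 -1.59 -3.389
v 4.601 -1.962 -2.872
v 3.189 -1.17 -2.131
v 4.731 -1.582 -2.92
v 4.706 -1.203 -3.061
v 4.532 -0.901 -3.267
v 4.243 -0.735 -3.498
v 3.896 -0.739 -3.707
v 3.56 -0.912 -3.853
v 3.301 -1.218 -3.907
v 3.171 -1.599 -3.858
v 3.196 -1.978 -3.717
v 3.37 -2.28 -3.511
v 3.659 -2.445 -3.281
v 4.006 -2.441 -3.072
v 4.342 -2.269 -2.926
f 2 1 4
f 2 4 3
f 4 1 5
f 4 5 3
f 5 1 6
f 5 6 3
f 6 1 7
f 6 7 3
f 7 1 8
f 7 8 3
f 8 1 9
f 8 9 3
f 9 1 10
f 9 10 3
f 10 1 11
f 10 11 3
f 11 1 2
f 11 2 3
f 13 12 15
f 13 15 14
f 15 12 16
f 15 16 14
f 16 12 17
f 16 17 14
f 17 12 18
f 17 18 14
f 18 12 19
f 18 19 14
f 19 12 20
f 19 20 14
f 20 12 21
f 20 21 14
f 21 12 22
f 21 22 14
f 22 12 23
f 22 23 14
f 23 12 24
f 23 24 14
f 24 12 25
f 24 25 14
f 25 12 26
f 25 26 14
f 26 12 27
f 26 27 14
f 27 12 13
f 27 13 14



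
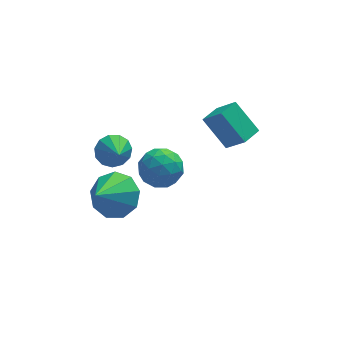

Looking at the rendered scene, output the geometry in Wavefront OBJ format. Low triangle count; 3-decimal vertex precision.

v -0.648 -0.232 -1.114
v -0.192 -0.963 -1.256
v -1.508 -0.937 -0.244
v -1.052 -1.668 -0.386
v -0.695 -1.011 0.063
v -0.163 -0.575 -0.474
v -1.537 -1.325 -1.026
v -1.005 -0.889 -1.563
v -0.742 -1.638 -1.201
v -0.221 -1.444 -0.528
v -1.479 -0.456 -0.972
v -0.958 -0.262 -0.299
v -0.344 -0.535 -1.261
v -1.356 -1.365 -0.239
v -1.145 -0.978 0.025
v -0.878 -1.408 -0.058
v -0.327 -0.307 -0.802
v -0.059 -0.737 -0.885
v -0.355 -0.765 -0.11
v -1.641 -1.163 -0.615
v -1.373 -1.593 -0.698
v -0.822 -0.492 -1.442
v -0.555 -0.922 -1.525
v -1.345 -1.135 -1.39
v -0.399 -1.362 -1.312
v -0.905 -1.777 -0.801
v -1.19 -1.575 -1.177
v -0.878 -1.319 -1.493
v -0.093 -1.248 -0.917
v -0.599 -1.662 -0.406
v -0.389 -1.276 -0.142
v -0.076 -1.02 -0.458
v -0.416 -1.645 -0.885
v -1.101 -0.238 -1.094
v -1.607 -0.652 -0.583
v -1.624 -0.88 -1.042
v -1.311 -0.624 -1.358
v -0.795 -0.123 -0.699
v -1.301 -0.538 -0.188
v -0.822 -0.581 -0.007
v -0.51 -0.325 -0.323
v -1.284 -0.255 -0.615
v -2.278 0.769 -1.26
v -1.998 0.397 -1.783
v -2.202 -0.129 -0.58
v -1.697 0.566 -1.593
v -1.58 0.8 -1.298
v -1.685 1.024 -0.991
v -1.978 1.167 -0.769
v -2.366 1.184 -0.703
v -2.727 1.069 -0.815
v -2.945 0.859 -1.067
v -2.951 0.621 -1.381
v -2.744 0.429 -1.657
v -2.389 0.346 -1.807
v -2.335 0.286 -3.527
v -1.455 0.011 -3.14
v -3.185 -0.666 -2.273
v -1.669 0.59 -2.846
v -2.195 1.027 -2.87
v -2.786 1.117 -3.203
v -3.166 0.819 -3.687
v -3.157 0.271 -4.096
v -2.763 -0.27 -4.24
v -2.169 -0.55 -4.05
v -1.652 -0.439 -3.615
v 1.636 -0.332 -0.722
v 2.194 -0.9 0.135
v 0.946 0.507 0.282
v 1.503 -0.06 1.14
v 2.277 0.24 -0.76
v 2.834 -0.327 0.098
v 1.586 1.08 0.245
v 2.144 0.512 1.102
f 1 38 17
f 38 12 41
f 17 41 6
f 38 41 17
f 1 17 13
f 17 6 18
f 13 18 2
f 17 18 13
f 1 13 22
f 13 2 23
f 22 23 8
f 13 23 22
f 1 22 34
f 22 8 37
f 34 37 11
f 22 37 34
f 1 34 38
f 34 11 42
f 38 42 12
f 34 42 38
f 2 18 29
f 18 6 32
f 29 32 10
f 18 32 29
f 6 41 19
f 41 12 40
f 19 40 5
f 41 40 19
f 12 42 39
f 42 11 35
f 39 35 3
f 42 35 39
f 11 37 36
f 37 8 24
f 36 24 7
f 37 24 36
f 8 23 28
f 23 2 25
f 28 25 9
f 23 25 28
f 4 30 16
f 30 10 31
f 16 31 5
f 30 31 16
f 4 16 14
f 16 5 15
f 14 15 3
f 16 15 14
f 4 14 21
f 14 3 20
f 21 20 7
f 14 20 21
f 4 21 26
f 21 7 27
f 26 27 9
f 21 27 26
f 4 26 30
f 26 9 33
f 30 33 10
f 26 33 30
f 5 31 19
f 31 10 32
f 19 32 6
f 31 32 19
f 3 15 39
f 15 5 40
f 39 40 12
f 15 40 39
f 7 20 36
f 20 3 35
f 36 35 11
f 20 35 36
f 9 27 28
f 27 7 24
f 28 24 8
f 27 24 28
f 10 33 29
f 33 9 25
f 29 25 2
f 33 25 29
f 44 43 46
f 44 46 45
f 46 43 47
f 46 47 45
f 47 43 48
f 47 48 45
f 48 43 49
f 48 49 45
f 49 43 50
f 49 50 45
f 50 43 51
f 50 51 45
f 51 43 52
f 51 52 45
f 52 43 53
f 52 53 45
f 53 43 54
f 53 54 45
f 54 43 55
f 54 55 45
f 55 43 44
f 55 44 45
f 57 56 59
f 57 59 58
f 59 56 60
f 59 60 58
f 60 56 61
f 60 61 58
f 61 56 62
f 61 62 58
f 62 56 63
f 62 63 58
f 63 56 64
f 63 64 58
f 64 56 65
f 64 65 58
f 65 56 66
f 65 66 58
f 66 56 57
f 66 57 58
f 68 70 67
f 71 68 67
f 67 70 69
f 69 71 67
f 68 74 70
f 72 68 71
f 72 74 68
f 70 74 69
f 73 71 69
f 69 74 73
f 73 72 71
f 74 72 73



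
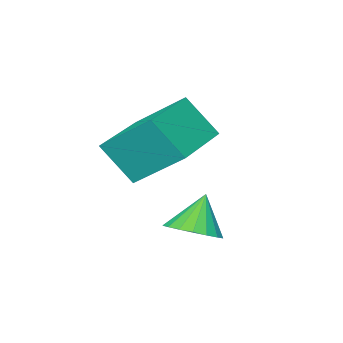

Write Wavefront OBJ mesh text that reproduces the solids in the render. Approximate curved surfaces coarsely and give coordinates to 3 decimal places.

v 4.127 -1.751 -1.876
v 4.586 -1.271 -1.624
v 3.653 -1.829 -0.864
v 4.345 -1.093 -1.723
v 4.061 -1.044 -1.852
v 3.79 -1.136 -1.986
v 3.585 -1.349 -2.098
v 3.488 -1.642 -2.167
v 3.518 -1.956 -2.177
v 3.668 -2.23 -2.128
v 3.909 -2.409 -2.029
v 4.193 -2.457 -1.9
v 4.464 -2.366 -1.766
v 4.668 -2.152 -1.653
v 4.765 -1.86 -1.585
v 4.736 -1.545 -1.575
v 2.65 -4.141 -0.589
v 3.046 -4.847 0.479
v 2.207 -2.895 0.399
v 2.602 -3.602 1.467
v 4.438 -3.378 -0.747
v 4.833 -4.085 0.321
v 3.994 -2.133 0.241
v 4.39 -2.839 1.309
f 2 1 4
f 2 4 3
f 4 1 5
f 4 5 3
f 5 1 6
f 5 6 3
f 6 1 7
f 6 7 3
f 7 1 8
f 7 8 3
f 8 1 9
f 8 9 3
f 9 1 10
f 9 10 3
f 10 1 11
f 10 11 3
f 11 1 12
f 11 12 3
f 12 1 13
f 12 13 3
f 13 1 14
f 13 14 3
f 14 1 15
f 14 15 3
f 15 1 16
f 15 16 3
f 16 1 2
f 16 2 3
f 18 20 17
f 21 18 17
f 17 20 19
f 19 21 17
f 18 24 20
f 22 18 21
f 22 24 18
f 20 24 19
f 23 21 19
f 19 24 23
f 23 22 21
f 24 22 23



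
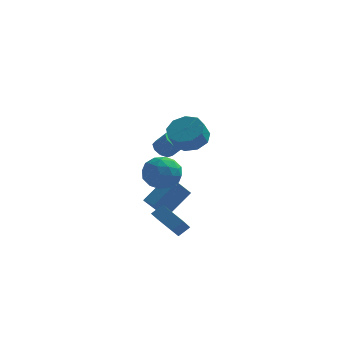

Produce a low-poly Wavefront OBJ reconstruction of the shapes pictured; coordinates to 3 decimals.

v -2.452 1.637 0.797
v -2.112 1.174 0.363
v -1.328 0.9 1.269
v -1.668 1.363 1.703
v -1.91 1.621 0.323
v -1.126 1.348 1.23
v -1.962 2.076 0.505
v -1.177 1.802 1.412
v -2.243 2.325 0.823
v -1.459 2.051 1.73
v -2.622 2.252 1.129
v -1.838 1.979 2.036
v -2.922 1.891 1.279
v -2.137 1.618 2.186
v -3.002 1.411 1.204
v -2.217 1.138 2.111
v -2.824 1.037 0.937
v -2.04 0.763 1.844
v -2.473 0.943 0.605
v -1.689 0.669 1.512
v -3.969 3.396 -4.086
v -2.848 4.552 -2.646
v -3.315 4.136 -5.189
v -2.195 5.292 -3.749
v -3.185 2.668 -4.111
v -2.065 3.824 -2.671
v -2.532 3.408 -5.214
v -1.411 4.564 -3.774
v -1.259 -0.009 -5.178
v -1.354 -1.413 -4.104
v -2.564 0.727 -4.332
v -2.659 -0.677 -3.259
v -0.681 0.377 -4.621
v -0.776 -1.027 -3.548
v -1.986 1.113 -3.776
v -2.081 -0.291 -2.702
v -3.202 0.643 -1.013
v -2.622 1.338 -0.211
v -1.858 -0.758 -0.769
v -1.278 -0.063 0.033
v -2.359 -0.53 0.307
v -3.19 0.336 0.157
v -1.29 0.244 -1.137
v -2.121 1.11 -1.287
v -1.441 1.092 -0.288
v -2.102 0.613 0.605
v -2.378 -0.033 -1.585
v -3.039 -0.512 -0.692
v -3.03 1.113 -0.633
v -1.45 -0.533 -0.347
v -2.085 -0.808 -0.186
v -1.745 -0.399 0.286
v -3.364 0.524 -0.417
v -3.023 0.933 0.054
v -2.868 -0.165 0.359
v -1.457 -0.353 -1.034
v -1.116 0.056 -0.563
v -2.735 0.979 -1.266
v -2.395 1.388 -0.794
v -1.612 0.745 -1.339
v -1.995 1.377 -0.207
v -1.205 0.554 -0.064
v -1.212 0.735 -0.751
v -1.7 1.243 -0.84
v -2.383 1.096 0.318
v -1.593 0.273 0.461
v -2.229 -0.002 0.622
v -2.717 0.507 0.534
v -1.689 0.951 0.273
v -2.887 0.307 -1.441
v -2.097 -0.516 -1.298
v -1.763 0.073 -1.514
v -2.251 0.582 -1.602
v -3.275 0.026 -0.916
v -2.485 -0.797 -0.773
v -2.78 -0.663 -0.14
v -3.268 -0.155 -0.229
v -2.791 -0.371 -1.253
v -0.47 -0.495 2.585
v 0.089 0.178 3.217
v -0.111 -0.512 4.128
v -0.67 -1.185 3.495
v -0.624 0.373 3.209
v -0.824 -0.317 4.119
v -1.264 0.162 2.908
v -1.464 -0.529 3.819
v -1.534 -0.357 2.456
v -1.733 -1.047 3.367
v -1.305 -0.94 2.064
v -1.505 -1.63 2.975
v -0.686 -1.315 1.916
v -0.886 -2.005 2.827
v 0.034 -1.306 2.081
v -0.165 -1.996 2.991
v 0.518 -0.918 2.481
v 0.319 -1.608 3.392
v 0.54 -0.331 2.93
v 0.34 -1.021 3.841
f 2 1 5
f 2 5 3
f 3 5 6
f 3 6 4
f 5 1 7
f 5 7 6
f 6 7 8
f 6 8 4
f 7 1 9
f 7 9 8
f 8 9 10
f 8 10 4
f 9 1 11
f 9 11 10
f 10 11 12
f 10 12 4
f 11 1 13
f 11 13 12
f 12 13 14
f 12 14 4
f 13 1 15
f 13 15 14
f 14 15 16
f 14 16 4
f 15 1 17
f 15 17 16
f 16 17 18
f 16 18 4
f 17 1 19
f 17 19 18
f 18 19 20
f 18 20 4
f 19 1 2
f 19 2 20
f 20 2 3
f 20 3 4
f 22 24 21
f 25 22 21
f 21 24 23
f 23 25 21
f 22 28 24
f 26 22 25
f 26 28 22
f 24 28 23
f 27 25 23
f 23 28 27
f 27 26 25
f 28 26 27
f 30 32 29
f 33 30 29
f 29 32 31
f 31 33 29
f 30 36 32
f 34 30 33
f 34 36 30
f 32 36 31
f 35 33 31
f 31 36 35
f 35 34 33
f 36 34 35
f 37 74 53
f 74 48 77
f 53 77 42
f 74 77 53
f 37 53 49
f 53 42 54
f 49 54 38
f 53 54 49
f 37 49 58
f 49 38 59
f 58 59 44
f 49 59 58
f 37 58 70
f 58 44 73
f 70 73 47
f 58 73 70
f 37 70 74
f 70 47 78
f 74 78 48
f 70 78 74
f 38 54 65
f 54 42 68
f 65 68 46
f 54 68 65
f 42 77 55
f 77 48 76
f 55 76 41
f 77 76 55
f 48 78 75
f 78 47 71
f 75 71 39
f 78 71 75
f 47 73 72
f 73 44 60
f 72 60 43
f 73 60 72
f 44 59 64
f 59 38 61
f 64 61 45
f 59 61 64
f 40 66 52
f 66 46 67
f 52 67 41
f 66 67 52
f 40 52 50
f 52 41 51
f 50 51 39
f 52 51 50
f 40 50 57
f 50 39 56
f 57 56 43
f 50 56 57
f 40 57 62
f 57 43 63
f 62 63 45
f 57 63 62
f 40 62 66
f 62 45 69
f 66 69 46
f 62 69 66
f 41 67 55
f 67 46 68
f 55 68 42
f 67 68 55
f 39 51 75
f 51 41 76
f 75 76 48
f 51 76 75
f 43 56 72
f 56 39 71
f 72 71 47
f 56 71 72
f 45 63 64
f 63 43 60
f 64 60 44
f 63 60 64
f 46 69 65
f 69 45 61
f 65 61 38
f 69 61 65
f 80 79 83
f 80 83 81
f 81 83 84
f 81 84 82
f 83 79 85
f 83 85 84
f 84 85 86
f 84 86 82
f 85 79 87
f 85 87 86
f 86 87 88
f 86 88 82
f 87 79 89
f 87 89 88
f 88 89 90
f 88 90 82
f 89 79 91
f 89 91 90
f 90 91 92
f 90 92 82
f 91 79 93
f 91 93 92
f 92 93 94
f 92 94 82
f 93 79 95
f 93 95 94
f 94 95 96
f 94 96 82
f 95 79 97
f 95 97 96
f 96 97 98
f 96 98 82
f 97 79 80
f 97 80 98
f 98 80 81
f 98 81 82



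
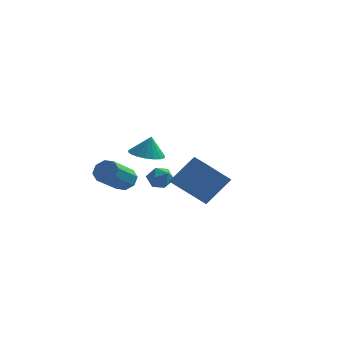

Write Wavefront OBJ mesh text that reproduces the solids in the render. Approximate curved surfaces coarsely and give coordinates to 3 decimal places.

v -3.144 3.896 0.605
v -2.179 3.411 0.453
v -2.876 4.004 1.955
v -2.074 3.881 0.395
v -2.181 4.354 0.378
v -2.478 4.736 0.406
v -2.908 4.952 0.474
v -3.384 4.958 0.567
v -3.812 4.755 0.669
v -4.108 4.381 0.757
v -4.213 3.911 0.816
v -4.106 3.438 0.833
v -3.809 3.056 0.805
v -3.38 2.84 0.737
v -2.904 2.833 0.643
v -2.476 3.037 0.542
v -2.019 1.028 -0.521
v -1.365 1.497 -0.276
v -1.575 0.003 0.256
v -0.921 0.472 0.501
v -1.699 0.671 0.752
v -1.973 1.304 0.272
v -0.967 0.196 -0.292
v -1.241 0.829 -0.772
v -0.715 0.982 -0.134
v -1.167 1.276 0.511
v -1.773 0.224 -0.531
v -2.225 0.518 0.114
v -2.757 -1.789 0.654
v -2.358 -1.491 1.279
v -2.923 -3.153 2.432
v -3.323 -3.451 1.806
v -2.941 -1.304 1.263
v -3.506 -2.966 2.416
v -3.416 -1.401 0.89
v -3.981 -3.063 2.042
v -3.506 -1.726 0.378
v -4.071 -3.387 1.531
v -3.157 -2.087 0.028
v -3.722 -3.749 1.181
v -2.574 -2.274 0.044
v -3.139 -3.936 1.197
v -2.099 -2.177 0.418
v -2.664 -3.839 1.57
v -2.009 -1.853 0.929
v -2.574 -3.514 2.082
v 2.191 -3.355 -0.118
v 0.916 -4.264 1.327
v 1.412 -2.315 -0.151
v 0.137 -3.224 1.293
v 3.323 -2.456 1.447
v 2.048 -3.365 2.891
v 2.544 -1.416 1.413
v 1.269 -2.325 2.858
f 2 1 4
f 2 4 3
f 4 1 5
f 4 5 3
f 5 1 6
f 5 6 3
f 6 1 7
f 6 7 3
f 7 1 8
f 7 8 3
f 8 1 9
f 8 9 3
f 9 1 10
f 9 10 3
f 10 1 11
f 10 11 3
f 11 1 12
f 11 12 3
f 12 1 13
f 12 13 3
f 13 1 14
f 13 14 3
f 14 1 15
f 14 15 3
f 15 1 16
f 15 16 3
f 16 1 2
f 16 2 3
f 17 28 22
f 17 22 18
f 17 18 24
f 17 24 27
f 17 27 28
f 18 22 26
f 22 28 21
f 28 27 19
f 27 24 23
f 24 18 25
f 20 26 21
f 20 21 19
f 20 19 23
f 20 23 25
f 20 25 26
f 21 26 22
f 19 21 28
f 23 19 27
f 25 23 24
f 26 25 18
f 30 29 33
f 30 33 31
f 31 33 34
f 31 34 32
f 33 29 35
f 33 35 34
f 34 35 36
f 34 36 32
f 35 29 37
f 35 37 36
f 36 37 38
f 36 38 32
f 37 29 39
f 37 39 38
f 38 39 40
f 38 40 32
f 39 29 41
f 39 41 40
f 40 41 42
f 40 42 32
f 41 29 43
f 41 43 42
f 42 43 44
f 42 44 32
f 43 29 45
f 43 45 44
f 44 45 46
f 44 46 32
f 45 29 30
f 45 30 46
f 46 30 31
f 46 31 32
f 48 50 47
f 51 48 47
f 47 50 49
f 49 51 47
f 48 54 50
f 52 48 51
f 52 54 48
f 50 54 49
f 53 51 49
f 49 54 53
f 53 52 51
f 54 52 53



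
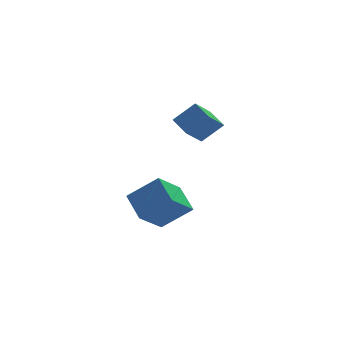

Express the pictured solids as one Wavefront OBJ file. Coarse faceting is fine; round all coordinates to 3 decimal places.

v 2.62 -2.176 2.9
v 2.095 -1.1 3.48
v 1.459 -2.156 1.814
v 0.935 -1.08 2.393
v 3.585 -1.16 1.887
v 3.061 -0.084 2.466
v 2.425 -1.14 0.8
v 1.9 -0.064 1.38
v 0.285 -1.423 -5.124
v -1.025 -2.625 -3.846
v -0.171 0.1 -4.159
v -1.482 -1.102 -2.881
v 1.902 -1.778 -3.799
v 0.591 -2.98 -2.521
v 1.445 -0.255 -2.834
v 0.135 -1.457 -1.556
f 2 4 1
f 5 2 1
f 1 4 3
f 3 5 1
f 2 8 4
f 6 2 5
f 6 8 2
f 4 8 3
f 7 5 3
f 3 8 7
f 7 6 5
f 8 6 7
f 10 12 9
f 13 10 9
f 9 12 11
f 11 13 9
f 10 16 12
f 14 10 13
f 14 16 10
f 12 16 11
f 15 13 11
f 11 16 15
f 15 14 13
f 16 14 15



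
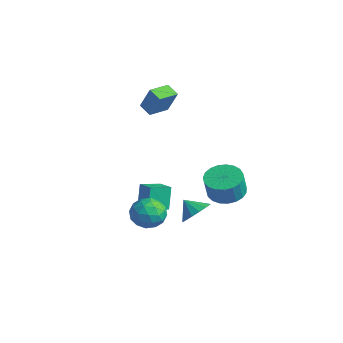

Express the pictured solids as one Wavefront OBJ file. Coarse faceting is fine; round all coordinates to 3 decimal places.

v -0.964 -1.174 -3.694
v -1.361 -0.721 -2.331
v -0.723 0.029 -4.024
v -1.119 0.481 -2.66
v 0.179 -1.301 -3.32
v -0.217 -0.849 -1.956
v 0.421 -0.099 -3.649
v 0.024 0.354 -2.286
v 2.784 -0.06 -2.661
v 3.394 0.099 -1.936
v 1.996 -0.32 -1.939
v 3.175 0.537 -2.018
v 2.851 0.816 -2.272
v 2.509 0.859 -2.63
v 2.241 0.657 -2.997
v 2.119 0.262 -3.273
v 2.175 -0.219 -3.385
v 2.394 -0.657 -3.303
v 2.718 -0.935 -3.049
v 3.06 -0.979 -2.691
v 3.328 -0.776 -2.324
v 3.45 -0.382 -2.048
v 0.718 -1.059 -3.319
v 1.395 -1.048 -2.501
v 0.625 -2.772 -3.219
v 1.302 -2.761 -2.401
v 0.321 -2.372 -2.283
v 0.378 -1.313 -2.345
v 1.642 -2.507 -3.375
v 1.699 -1.448 -3.437
v 1.966 -1.943 -2.536
v 1.15 -1.859 -1.861
v 0.87 -1.961 -3.859
v 0.054 -1.877 -3.184
v 1.064 -0.903 -2.919
v 0.956 -2.917 -2.801
v 0.379 -2.688 -2.732
v 0.777 -2.681 -2.251
v 0.467 -1.059 -2.827
v 0.865 -1.052 -2.347
v 0.234 -1.83 -2.218
v 1.155 -2.768 -3.373
v 1.553 -2.761 -2.893
v 1.243 -1.139 -3.469
v 1.641 -1.132 -2.988
v 1.786 -1.99 -3.502
v 1.798 -1.422 -2.459
v 1.744 -2.429 -2.399
v 1.943 -2.28 -2.972
v 1.977 -1.658 -3.008
v 1.319 -1.373 -2.062
v 1.264 -2.38 -2.003
v 0.688 -2.151 -1.934
v 0.721 -1.529 -1.97
v 1.654 -1.899 -2.082
v 0.756 -1.44 -3.717
v 0.701 -2.447 -3.658
v 1.299 -2.291 -3.75
v 1.332 -1.669 -3.786
v 0.276 -1.391 -3.321
v 0.222 -2.398 -3.261
v 0.043 -2.162 -2.712
v 0.077 -1.54 -2.748
v 0.366 -1.921 -3.638
v -2.027 -0.182 3.345
v -1.403 0.015 4.773
v -2.159 1.116 3.224
v -1.536 1.313 4.652
v -1.224 -0.133 2.988
v -0.601 0.064 4.416
v -1.357 1.165 2.867
v -0.733 1.362 4.295
v 3.825 1.12 -0.834
v 4.331 0.251 -1.168
v 4.52 -0.15 0.16
v 4.015 0.72 0.494
v 4.662 0.54 -1.128
v 4.851 0.139 0.2
v 4.848 0.929 -1.038
v 5.037 0.528 0.29
v 4.857 1.351 -0.912
v 5.046 0.95 0.416
v 4.688 1.733 -0.772
v 4.877 1.333 0.556
v 4.37 2.01 -0.643
v 4.559 1.609 0.685
v 3.957 2.132 -0.547
v 4.147 1.732 0.781
v 3.522 2.08 -0.501
v 3.711 1.679 0.827
v 3.139 1.862 -0.513
v 3.329 1.461 0.815
v 2.875 1.515 -0.579
v 3.064 1.115 0.749
v 2.775 1.1 -0.69
v 2.965 0.7 0.638
v 2.857 0.689 -0.826
v 3.046 0.288 0.502
v 3.106 0.352 -0.963
v 3.295 -0.048 0.365
v 3.48 0.148 -1.078
v 3.669 -0.252 0.25
v 3.913 0.113 -1.151
v 4.102 -0.288 0.177
f 2 4 1
f 5 2 1
f 1 4 3
f 3 5 1
f 2 8 4
f 6 2 5
f 6 8 2
f 4 8 3
f 7 5 3
f 3 8 7
f 7 6 5
f 8 6 7
f 10 9 12
f 10 12 11
f 12 9 13
f 12 13 11
f 13 9 14
f 13 14 11
f 14 9 15
f 14 15 11
f 15 9 16
f 15 16 11
f 16 9 17
f 16 17 11
f 17 9 18
f 17 18 11
f 18 9 19
f 18 19 11
f 19 9 20
f 19 20 11
f 20 9 21
f 20 21 11
f 21 9 22
f 21 22 11
f 22 9 10
f 22 10 11
f 23 60 39
f 60 34 63
f 39 63 28
f 60 63 39
f 23 39 35
f 39 28 40
f 35 40 24
f 39 40 35
f 23 35 44
f 35 24 45
f 44 45 30
f 35 45 44
f 23 44 56
f 44 30 59
f 56 59 33
f 44 59 56
f 23 56 60
f 56 33 64
f 60 64 34
f 56 64 60
f 24 40 51
f 40 28 54
f 51 54 32
f 40 54 51
f 28 63 41
f 63 34 62
f 41 62 27
f 63 62 41
f 34 64 61
f 64 33 57
f 61 57 25
f 64 57 61
f 33 59 58
f 59 30 46
f 58 46 29
f 59 46 58
f 30 45 50
f 45 24 47
f 50 47 31
f 45 47 50
f 26 52 38
f 52 32 53
f 38 53 27
f 52 53 38
f 26 38 36
f 38 27 37
f 36 37 25
f 38 37 36
f 26 36 43
f 36 25 42
f 43 42 29
f 36 42 43
f 26 43 48
f 43 29 49
f 48 49 31
f 43 49 48
f 26 48 52
f 48 31 55
f 52 55 32
f 48 55 52
f 27 53 41
f 53 32 54
f 41 54 28
f 53 54 41
f 25 37 61
f 37 27 62
f 61 62 34
f 37 62 61
f 29 42 58
f 42 25 57
f 58 57 33
f 42 57 58
f 31 49 50
f 49 29 46
f 50 46 30
f 49 46 50
f 32 55 51
f 55 31 47
f 51 47 24
f 55 47 51
f 66 68 65
f 69 66 65
f 65 68 67
f 67 69 65
f 66 72 68
f 70 66 69
f 70 72 66
f 68 72 67
f 71 69 67
f 67 72 71
f 71 70 69
f 72 70 71
f 74 73 77
f 74 77 75
f 75 77 78
f 75 78 76
f 77 73 79
f 77 79 78
f 78 79 80
f 78 80 76
f 79 73 81
f 79 81 80
f 80 81 82
f 80 82 76
f 81 73 83
f 81 83 82
f 82 83 84
f 82 84 76
f 83 73 85
f 83 85 84
f 84 85 86
f 84 86 76
f 85 73 87
f 85 87 86
f 86 87 88
f 86 88 76
f 87 73 89
f 87 89 88
f 88 89 90
f 88 90 76
f 89 73 91
f 89 91 90
f 90 91 92
f 90 92 76
f 91 73 93
f 91 93 92
f 92 93 94
f 92 94 76
f 93 73 95
f 93 95 94
f 94 95 96
f 94 96 76
f 95 73 97
f 95 97 96
f 96 97 98
f 96 98 76
f 97 73 99
f 97 99 98
f 98 99 100
f 98 100 76
f 99 73 101
f 99 101 100
f 100 101 102
f 100 102 76
f 101 73 103
f 101 103 102
f 102 103 104
f 102 104 76
f 103 73 74
f 103 74 104
f 104 74 75
f 104 75 76



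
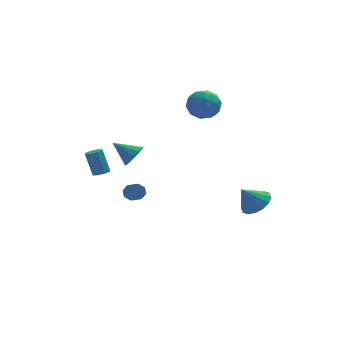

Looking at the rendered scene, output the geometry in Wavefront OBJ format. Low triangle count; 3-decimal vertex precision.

v -1.756 4.156 -3.811
v -1.217 4.301 -3.565
v -1.225 2.929 -2.743
v -1.764 2.784 -2.989
v -1.577 4.455 -3.311
v -1.584 3.083 -2.488
v -2.042 4.435 -3.35
v -2.049 3.062 -2.527
v -2.339 4.251 -3.659
v -2.347 2.879 -2.836
v -2.295 4.011 -4.057
v -2.303 2.639 -3.235
v -1.936 3.857 -4.312
v -1.943 2.485 -3.489
v -1.471 3.878 -4.273
v -1.478 2.505 -3.45
v -1.173 4.061 -3.964
v -1.181 2.689 -3.141
v -3.668 3.595 -1.634
v -3.175 3.383 -1.441
v -3.54 3.912 0.068
v -4.032 4.125 -0.126
v -3.137 3.796 -1.577
v -3.502 4.325 -0.068
v -3.41 4.091 -1.746
v -3.774 4.621 -0.237
v -3.834 4.096 -1.85
v -4.198 4.625 -0.341
v -4.16 3.808 -1.828
v -4.525 4.337 -0.319
v -4.198 3.395 -1.692
v -4.563 3.924 -0.183
v -3.926 3.099 -1.523
v -4.29 3.629 -0.014
v -3.502 3.095 -1.419
v -3.866 3.624 0.09
v -2.509 -1.716 2.547
v -2.124 -1.886 3.239
v -3.611 -1.004 3.333
v -1.971 -1.515 3.118
v -1.962 -1.198 2.843
v -2.1 -1.02 2.49
v -2.347 -1.028 2.151
v -2.637 -1.221 1.918
v -2.894 -1.547 1.854
v -3.047 -1.918 1.975
v -3.056 -2.235 2.25
v -2.918 -2.413 2.604
v -2.671 -2.404 2.942
v -2.38 -2.211 3.175
v 4.149 -2.75 -1.255
v 4.746 -2.087 -0.781
v 3.271 -2.81 -0.065
v 4.39 -1.795 -1.03
v 3.969 -1.76 -1.339
v 3.597 -1.99 -1.625
v 3.373 -2.424 -1.812
v 3.357 -2.945 -1.85
v 3.553 -3.414 -1.728
v 3.909 -3.705 -1.48
v 4.33 -3.741 -1.171
v 4.702 -3.511 -0.884
v 4.926 -3.077 -0.697
v 4.942 -2.556 -0.659
v 2.269 4.103 3.371
v 2.794 3.84 4.306
v 1.766 2.4 3.174
v 2.291 2.137 4.109
v 1.38 2.76 4.144
v 1.691 3.812 4.265
v 2.869 2.428 3.215
v 3.18 3.48 3.336
v 3.165 2.805 4.209
v 2.245 3.01 4.784
v 2.315 3.23 2.696
v 1.395 3.435 3.271
v 2.576 4.121 3.855
v 1.984 2.119 3.625
v 1.449 2.485 3.645
v 1.758 2.331 4.195
v 1.927 4.105 3.832
v 2.236 3.95 4.381
v 1.405 3.315 4.286
v 2.324 2.29 3.099
v 2.633 2.135 3.648
v 2.802 3.909 3.285
v 3.111 3.755 3.835
v 3.155 2.925 3.194
v 3.102 3.358 4.348
v 2.807 2.357 4.233
v 3.146 2.528 3.707
v 3.329 3.146 3.778
v 2.561 3.479 4.686
v 2.266 2.478 4.571
v 1.73 2.844 4.591
v 1.913 3.462 4.662
v 2.779 2.87 4.629
v 2.294 3.762 2.909
v 1.999 2.761 2.794
v 2.647 2.778 2.818
v 2.83 3.396 2.889
v 1.753 3.883 3.247
v 1.458 2.882 3.132
v 1.231 3.094 3.702
v 1.414 3.712 3.773
v 1.781 3.37 2.851
f 2 1 5
f 2 5 3
f 3 5 6
f 3 6 4
f 5 1 7
f 5 7 6
f 6 7 8
f 6 8 4
f 7 1 9
f 7 9 8
f 8 9 10
f 8 10 4
f 9 1 11
f 9 11 10
f 10 11 12
f 10 12 4
f 11 1 13
f 11 13 12
f 12 13 14
f 12 14 4
f 13 1 15
f 13 15 14
f 14 15 16
f 14 16 4
f 15 1 17
f 15 17 16
f 16 17 18
f 16 18 4
f 17 1 2
f 17 2 18
f 18 2 3
f 18 3 4
f 20 19 23
f 20 23 21
f 21 23 24
f 21 24 22
f 23 19 25
f 23 25 24
f 24 25 26
f 24 26 22
f 25 19 27
f 25 27 26
f 26 27 28
f 26 28 22
f 27 19 29
f 27 29 28
f 28 29 30
f 28 30 22
f 29 19 31
f 29 31 30
f 30 31 32
f 30 32 22
f 31 19 33
f 31 33 32
f 32 33 34
f 32 34 22
f 33 19 35
f 33 35 34
f 34 35 36
f 34 36 22
f 35 19 20
f 35 20 36
f 36 20 21
f 36 21 22
f 38 37 40
f 38 40 39
f 40 37 41
f 40 41 39
f 41 37 42
f 41 42 39
f 42 37 43
f 42 43 39
f 43 37 44
f 43 44 39
f 44 37 45
f 44 45 39
f 45 37 46
f 45 46 39
f 46 37 47
f 46 47 39
f 47 37 48
f 47 48 39
f 48 37 49
f 48 49 39
f 49 37 50
f 49 50 39
f 50 37 38
f 50 38 39
f 52 51 54
f 52 54 53
f 54 51 55
f 54 55 53
f 55 51 56
f 55 56 53
f 56 51 57
f 56 57 53
f 57 51 58
f 57 58 53
f 58 51 59
f 58 59 53
f 59 51 60
f 59 60 53
f 60 51 61
f 60 61 53
f 61 51 62
f 61 62 53
f 62 51 63
f 62 63 53
f 63 51 64
f 63 64 53
f 64 51 52
f 64 52 53
f 65 102 81
f 102 76 105
f 81 105 70
f 102 105 81
f 65 81 77
f 81 70 82
f 77 82 66
f 81 82 77
f 65 77 86
f 77 66 87
f 86 87 72
f 77 87 86
f 65 86 98
f 86 72 101
f 98 101 75
f 86 101 98
f 65 98 102
f 98 75 106
f 102 106 76
f 98 106 102
f 66 82 93
f 82 70 96
f 93 96 74
f 82 96 93
f 70 105 83
f 105 76 104
f 83 104 69
f 105 104 83
f 76 106 103
f 106 75 99
f 103 99 67
f 106 99 103
f 75 101 100
f 101 72 88
f 100 88 71
f 101 88 100
f 72 87 92
f 87 66 89
f 92 89 73
f 87 89 92
f 68 94 80
f 94 74 95
f 80 95 69
f 94 95 80
f 68 80 78
f 80 69 79
f 78 79 67
f 80 79 78
f 68 78 85
f 78 67 84
f 85 84 71
f 78 84 85
f 68 85 90
f 85 71 91
f 90 91 73
f 85 91 90
f 68 90 94
f 90 73 97
f 94 97 74
f 90 97 94
f 69 95 83
f 95 74 96
f 83 96 70
f 95 96 83
f 67 79 103
f 79 69 104
f 103 104 76
f 79 104 103
f 71 84 100
f 84 67 99
f 100 99 75
f 84 99 100
f 73 91 92
f 91 71 88
f 92 88 72
f 91 88 92
f 74 97 93
f 97 73 89
f 93 89 66
f 97 89 93

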